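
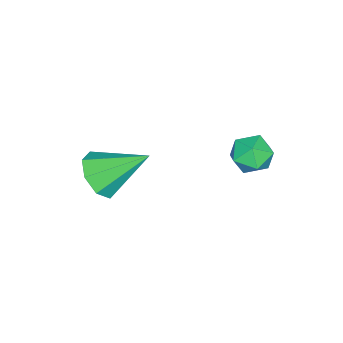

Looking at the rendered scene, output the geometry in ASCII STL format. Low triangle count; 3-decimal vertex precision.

solid 
facet normal 0.308 -0.741 -0.597
outer loop
vertex 3.615 -3.898 1.693
vertex 3.139 -4.547 2.252
vertex 2.909 -4.009 1.466
endloop
endfacet
facet normal 0.001 0.897 -0.442
outer loop
vertex 3.615 -3.898 1.693
vertex 2.909 -4.009 1.466
vertex 2.501 -3.013 3.488
endloop
endfacet
facet normal 0.307 -0.741 -0.597
outer loop
vertex 2.909 -4.009 1.466
vertex 3.139 -4.547 2.252
vertex 2.337 -4.434 1.699
endloop
endfacet
facet normal -0.644 0.627 -0.439
outer loop
vertex 2.909 -4.009 1.466
vertex 2.337 -4.434 1.699
vertex 2.501 -3.013 3.488
endloop
endfacet
facet normal 0.308 -0.740 -0.598
outer loop
vertex 2.337 -4.434 1.699
vertex 3.139 -4.547 2.252
vertex 2.235 -4.926 2.256
endloop
endfacet
facet normal -0.986 0.162 -0.038
outer loop
vertex 2.337 -4.434 1.699
vertex 2.235 -4.926 2.256
vertex 2.501 -3.013 3.488
endloop
endfacet
facet normal 0.308 -0.741 -0.596
outer loop
vertex 2.235 -4.926 2.256
vertex 3.139 -4.547 2.252
vertex 2.662 -5.195 2.811
endloop
endfacet
facet normal -0.822 -0.223 0.524
outer loop
vertex 2.235 -4.926 2.256
vertex 2.662 -5.195 2.811
vertex 2.501 -3.013 3.488
endloop
endfacet
facet normal 0.307 -0.741 -0.597
outer loop
vertex 2.662 -5.195 2.811
vertex 3.139 -4.547 2.252
vertex 3.368 -5.085 3.038
endloop
endfacet
facet normal -0.248 -0.304 0.920
outer loop
vertex 2.662 -5.195 2.811
vertex 3.368 -5.085 3.038
vertex 2.501 -3.013 3.488
endloop
endfacet
facet normal 0.308 -0.741 -0.597
outer loop
vertex 3.368 -5.085 3.038
vertex 3.139 -4.547 2.252
vertex 3.94 -4.659 2.805
endloop
endfacet
facet normal 0.398 -0.033 0.917
outer loop
vertex 3.368 -5.085 3.038
vertex 3.94 -4.659 2.805
vertex 2.501 -3.013 3.488
endloop
endfacet
facet normal 0.308 -0.741 -0.597
outer loop
vertex 3.94 -4.659 2.805
vertex 3.139 -4.547 2.252
vertex 4.042 -4.168 2.248
endloop
endfacet
facet normal 0.739 0.432 0.516
outer loop
vertex 3.94 -4.659 2.805
vertex 4.042 -4.168 2.248
vertex 2.501 -3.013 3.488
endloop
endfacet
facet normal 0.308 -0.740 -0.597
outer loop
vertex 4.042 -4.168 2.248
vertex 3.139 -4.547 2.252
vertex 3.615 -3.898 1.693
endloop
endfacet
facet normal 0.575 0.817 -0.045
outer loop
vertex 4.042 -4.168 2.248
vertex 3.615 -3.898 1.693
vertex 2.501 -3.013 3.488
endloop
endfacet
facet normal 0.236 0.962 -0.135
outer loop
vertex 0.219 0.243 2.291
vertex 0.131 0.382 3.127
vertex 0.887 0.152 2.811
endloop
endfacet
facet normal 0.558 0.551 -0.621
outer loop
vertex 0.219 0.243 2.291
vertex 0.887 0.152 2.811
vertex 0.752 -0.413 2.188
endloop
endfacet
facet normal 0.052 0.196 -0.979
outer loop
vertex 0.219 0.243 2.291
vertex 0.752 -0.413 2.188
vertex -0.089 -0.532 2.12
endloop
endfacet
facet normal -0.581 0.389 -0.715
outer loop
vertex 0.219 0.243 2.291
vertex -0.089 -0.532 2.12
vertex -0.473 -0.04 2.7
endloop
endfacet
facet normal -0.467 0.863 -0.193
outer loop
vertex 0.219 0.243 2.291
vertex -0.473 -0.04 2.7
vertex 0.131 0.382 3.127
endloop
endfacet
facet normal 0.959 0.073 -0.274
outer loop
vertex 0.752 -0.413 2.188
vertex 0.887 0.152 2.811
vertex 0.993 -0.68 2.96
endloop
endfacet
facet normal 0.439 0.739 0.512
outer loop
vertex 0.887 0.152 2.811
vertex 0.131 0.382 3.127
vertex 0.609 -0.188 3.54
endloop
endfacet
facet normal -0.700 0.578 0.419
outer loop
vertex 0.131 0.382 3.127
vertex -0.473 -0.04 2.7
vertex -0.232 -0.307 3.472
endloop
endfacet
facet normal -0.885 -0.189 -0.426
outer loop
vertex -0.473 -0.04 2.7
vertex -0.089 -0.532 2.12
vertex -0.367 -0.872 2.849
endloop
endfacet
facet normal 0.140 -0.501 -0.854
outer loop
vertex -0.089 -0.532 2.12
vertex 0.752 -0.413 2.188
vertex 0.389 -1.102 2.533
endloop
endfacet
facet normal 0.581 -0.389 0.715
outer loop
vertex 0.301 -0.963 3.369
vertex 0.993 -0.68 2.96
vertex 0.609 -0.188 3.54
endloop
endfacet
facet normal -0.052 -0.196 0.979
outer loop
vertex 0.301 -0.963 3.369
vertex 0.609 -0.188 3.54
vertex -0.232 -0.307 3.472
endloop
endfacet
facet normal -0.558 -0.551 0.621
outer loop
vertex 0.301 -0.963 3.369
vertex -0.232 -0.307 3.472
vertex -0.367 -0.872 2.849
endloop
endfacet
facet normal -0.236 -0.962 0.135
outer loop
vertex 0.301 -0.963 3.369
vertex -0.367 -0.872 2.849
vertex 0.389 -1.102 2.533
endloop
endfacet
facet normal 0.467 -0.863 0.193
outer loop
vertex 0.301 -0.963 3.369
vertex 0.389 -1.102 2.533
vertex 0.993 -0.68 2.96
endloop
endfacet
facet normal 0.885 0.189 0.426
outer loop
vertex 0.609 -0.188 3.54
vertex 0.993 -0.68 2.96
vertex 0.887 0.152 2.811
endloop
endfacet
facet normal -0.140 0.501 0.854
outer loop
vertex -0.232 -0.307 3.472
vertex 0.609 -0.188 3.54
vertex 0.131 0.382 3.127
endloop
endfacet
facet normal -0.959 -0.073 0.274
outer loop
vertex -0.367 -0.872 2.849
vertex -0.232 -0.307 3.472
vertex -0.473 -0.04 2.7
endloop
endfacet
facet normal -0.439 -0.739 -0.512
outer loop
vertex 0.389 -1.102 2.533
vertex -0.367 -0.872 2.849
vertex -0.089 -0.532 2.12
endloop
endfacet
facet normal 0.700 -0.578 -0.419
outer loop
vertex 0.993 -0.68 2.96
vertex 0.389 -1.102 2.533
vertex 0.752 -0.413 2.188
endloop
endfacet

endsolid


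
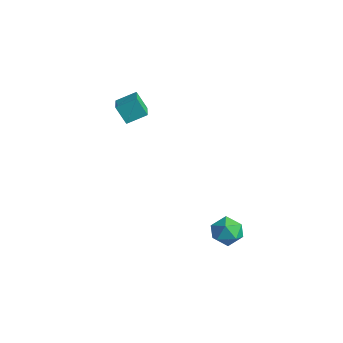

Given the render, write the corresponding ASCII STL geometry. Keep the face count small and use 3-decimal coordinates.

solid 
facet normal -0.499 -0.210 0.841
outer loop
vertex -2.312 -1.169 4.357
vertex -3.394 -0.426 3.9
vertex -2.726 -2.061 3.888
endloop
endfacet
facet normal 0.778 -0.534 0.329
outer loop
vertex -2.186 -1.834 2.98
vertex -2.312 -1.169 4.357
vertex -2.726 -2.061 3.888
endloop
endfacet
facet normal -0.500 -0.210 0.840
outer loop
vertex -2.726 -2.061 3.888
vertex -3.394 -0.426 3.9
vertex -3.808 -1.318 3.43
endloop
endfacet
facet normal -0.380 -0.819 -0.431
outer loop
vertex -3.808 -1.318 3.43
vertex -2.186 -1.834 2.98
vertex -2.726 -2.061 3.888
endloop
endfacet
facet normal 0.380 0.819 0.431
outer loop
vertex -2.312 -1.169 4.357
vertex -2.854 -0.199 2.992
vertex -3.394 -0.426 3.9
endloop
endfacet
facet normal 0.778 -0.535 0.329
outer loop
vertex -1.772 -0.942 3.45
vertex -2.312 -1.169 4.357
vertex -2.186 -1.834 2.98
endloop
endfacet
facet normal 0.380 0.819 0.431
outer loop
vertex -1.772 -0.942 3.45
vertex -2.854 -0.199 2.992
vertex -2.312 -1.169 4.357
endloop
endfacet
facet normal -0.778 0.535 -0.329
outer loop
vertex -3.394 -0.426 3.9
vertex -2.854 -0.199 2.992
vertex -3.808 -1.318 3.43
endloop
endfacet
facet normal -0.380 -0.818 -0.431
outer loop
vertex -3.268 -1.091 2.523
vertex -2.186 -1.834 2.98
vertex -3.808 -1.318 3.43
endloop
endfacet
facet normal -0.778 0.534 -0.330
outer loop
vertex -3.808 -1.318 3.43
vertex -2.854 -0.199 2.992
vertex -3.268 -1.091 2.523
endloop
endfacet
facet normal 0.500 0.211 -0.840
outer loop
vertex -3.268 -1.091 2.523
vertex -1.772 -0.942 3.45
vertex -2.186 -1.834 2.98
endloop
endfacet
facet normal 0.500 0.210 -0.840
outer loop
vertex -2.854 -0.199 2.992
vertex -1.772 -0.942 3.45
vertex -3.268 -1.091 2.523
endloop
endfacet
facet normal -0.748 0.566 0.346
outer loop
vertex 2.219 0.129 -2.159
vertex 2.648 0.244 -1.42
vertex 2.761 0.794 -2.075
endloop
endfacet
facet normal -0.699 0.616 -0.364
outer loop
vertex 2.219 0.129 -2.159
vertex 2.761 0.794 -2.075
vertex 2.744 0.341 -2.808
endloop
endfacet
facet normal -0.770 -0.040 -0.636
outer loop
vertex 2.219 0.129 -2.159
vertex 2.744 0.341 -2.808
vertex 2.621 -0.488 -2.607
endloop
endfacet
facet normal -0.864 -0.495 -0.094
outer loop
vertex 2.219 0.129 -2.159
vertex 2.621 -0.488 -2.607
vertex 2.562 -0.548 -1.749
endloop
endfacet
facet normal -0.850 -0.121 0.512
outer loop
vertex 2.219 0.129 -2.159
vertex 2.562 -0.548 -1.749
vertex 2.648 0.244 -1.42
endloop
endfacet
facet normal -0.044 0.850 -0.524
outer loop
vertex 2.744 0.341 -2.808
vertex 2.761 0.794 -2.075
vertex 3.498 0.588 -2.471
endloop
endfacet
facet normal -0.124 0.770 0.625
outer loop
vertex 2.761 0.794 -2.075
vertex 2.648 0.244 -1.42
vertex 3.439 0.528 -1.613
endloop
endfacet
facet normal -0.288 -0.340 0.895
outer loop
vertex 2.648 0.244 -1.42
vertex 2.562 -0.548 -1.749
vertex 3.316 -0.301 -1.412
endloop
endfacet
facet normal -0.312 -0.946 -0.088
outer loop
vertex 2.562 -0.548 -1.749
vertex 2.621 -0.488 -2.607
vertex 3.299 -0.754 -2.145
endloop
endfacet
facet normal -0.160 -0.210 -0.965
outer loop
vertex 2.621 -0.488 -2.607
vertex 2.744 0.341 -2.808
vertex 3.412 -0.204 -2.8
endloop
endfacet
facet normal 0.864 0.495 0.094
outer loop
vertex 3.841 -0.089 -2.061
vertex 3.498 0.588 -2.471
vertex 3.439 0.528 -1.613
endloop
endfacet
facet normal 0.770 0.040 0.636
outer loop
vertex 3.841 -0.089 -2.061
vertex 3.439 0.528 -1.613
vertex 3.316 -0.301 -1.412
endloop
endfacet
facet normal 0.699 -0.616 0.364
outer loop
vertex 3.841 -0.089 -2.061
vertex 3.316 -0.301 -1.412
vertex 3.299 -0.754 -2.145
endloop
endfacet
facet normal 0.748 -0.566 -0.346
outer loop
vertex 3.841 -0.089 -2.061
vertex 3.299 -0.754 -2.145
vertex 3.412 -0.204 -2.8
endloop
endfacet
facet normal 0.850 0.121 -0.512
outer loop
vertex 3.841 -0.089 -2.061
vertex 3.412 -0.204 -2.8
vertex 3.498 0.588 -2.471
endloop
endfacet
facet normal 0.312 0.946 0.088
outer loop
vertex 3.439 0.528 -1.613
vertex 3.498 0.588 -2.471
vertex 2.761 0.794 -2.075
endloop
endfacet
facet normal 0.160 0.210 0.965
outer loop
vertex 3.316 -0.301 -1.412
vertex 3.439 0.528 -1.613
vertex 2.648 0.244 -1.42
endloop
endfacet
facet normal 0.044 -0.850 0.524
outer loop
vertex 3.299 -0.754 -2.145
vertex 3.316 -0.301 -1.412
vertex 2.562 -0.548 -1.749
endloop
endfacet
facet normal 0.124 -0.770 -0.625
outer loop
vertex 3.412 -0.204 -2.8
vertex 3.299 -0.754 -2.145
vertex 2.621 -0.488 -2.607
endloop
endfacet
facet normal 0.288 0.340 -0.895
outer loop
vertex 3.498 0.588 -2.471
vertex 3.412 -0.204 -2.8
vertex 2.744 0.341 -2.808
endloop
endfacet

endsolid


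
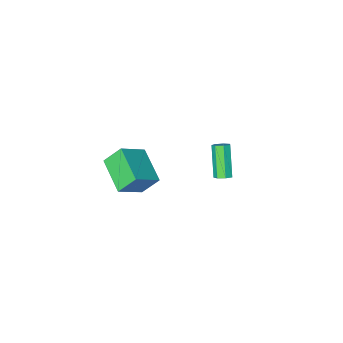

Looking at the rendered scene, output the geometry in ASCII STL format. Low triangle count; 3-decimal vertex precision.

solid 
facet normal 0.272 0.570 -0.775
outer loop
vertex -2.701 -2.236 -1.796
vertex -3.164 -2.358 -2.048
vertex -3.061 -1.949 -1.711
endloop
endfacet
facet normal 0.579 0.546 0.606
outer loop
vertex -2.701 -2.236 -1.796
vertex -3.061 -1.949 -1.711
vertex -3.274 -3.441 -0.161
endloop
endfacet
facet normal 0.581 0.545 0.605
outer loop
vertex -3.274 -3.441 -0.161
vertex -3.061 -1.949 -1.711
vertex -3.634 -3.153 -0.075
endloop
endfacet
facet normal -0.272 -0.571 0.775
outer loop
vertex -3.274 -3.441 -0.161
vertex -3.634 -3.153 -0.075
vertex -3.736 -3.562 -0.412
endloop
endfacet
facet normal 0.272 0.570 -0.775
outer loop
vertex -3.061 -1.949 -1.711
vertex -3.164 -2.358 -2.048
vertex -3.498 -1.969 -1.879
endloop
endfacet
facet normal -0.238 0.820 0.520
outer loop
vertex -3.061 -1.949 -1.711
vertex -3.498 -1.969 -1.879
vertex -3.634 -3.153 -0.075
endloop
endfacet
facet normal -0.238 0.820 0.520
outer loop
vertex -3.634 -3.153 -0.075
vertex -3.498 -1.969 -1.879
vertex -4.071 -3.173 -0.243
endloop
endfacet
facet normal -0.272 -0.571 0.775
outer loop
vertex -3.634 -3.153 -0.075
vertex -4.071 -3.173 -0.243
vertex -3.736 -3.562 -0.412
endloop
endfacet
facet normal 0.272 0.570 -0.775
outer loop
vertex -3.498 -1.969 -1.879
vertex -3.164 -2.358 -2.048
vertex -3.683 -2.282 -2.174
endloop
endfacet
facet normal -0.878 0.477 0.044
outer loop
vertex -3.498 -1.969 -1.879
vertex -3.683 -2.282 -2.174
vertex -4.071 -3.173 -0.243
endloop
endfacet
facet normal -0.878 0.477 0.044
outer loop
vertex -4.071 -3.173 -0.243
vertex -3.683 -2.282 -2.174
vertex -4.256 -3.486 -0.539
endloop
endfacet
facet normal -0.273 -0.571 0.774
outer loop
vertex -4.071 -3.173 -0.243
vertex -4.256 -3.486 -0.539
vertex -3.736 -3.562 -0.412
endloop
endfacet
facet normal 0.272 0.570 -0.775
outer loop
vertex -3.683 -2.282 -2.174
vertex -3.164 -2.358 -2.048
vertex -3.477 -2.652 -2.374
endloop
endfacet
facet normal -0.856 -0.225 -0.466
outer loop
vertex -3.683 -2.282 -2.174
vertex -3.477 -2.652 -2.374
vertex -4.256 -3.486 -0.539
endloop
endfacet
facet normal -0.856 -0.224 -0.465
outer loop
vertex -4.256 -3.486 -0.539
vertex -3.477 -2.652 -2.374
vertex -4.05 -3.857 -0.739
endloop
endfacet
facet normal -0.273 -0.569 0.776
outer loop
vertex -4.256 -3.486 -0.539
vertex -4.05 -3.857 -0.739
vertex -3.736 -3.562 -0.412
endloop
endfacet
facet normal 0.271 0.571 -0.775
outer loop
vertex -3.477 -2.652 -2.374
vertex -3.164 -2.358 -2.048
vertex -3.035 -2.801 -2.329
endloop
endfacet
facet normal -0.192 -0.757 -0.625
outer loop
vertex -3.477 -2.652 -2.374
vertex -3.035 -2.801 -2.329
vertex -4.05 -3.857 -0.739
endloop
endfacet
facet normal -0.189 -0.758 -0.624
outer loop
vertex -4.05 -3.857 -0.739
vertex -3.035 -2.801 -2.329
vertex -3.608 -4.005 -0.693
endloop
endfacet
facet normal -0.272 -0.570 0.775
outer loop
vertex -4.05 -3.857 -0.739
vertex -3.608 -4.005 -0.693
vertex -3.736 -3.562 -0.412
endloop
endfacet
facet normal 0.271 0.571 -0.775
outer loop
vertex -3.035 -2.801 -2.329
vertex -3.164 -2.358 -2.048
vertex -2.69 -2.616 -2.072
endloop
endfacet
facet normal 0.619 -0.720 -0.313
outer loop
vertex -3.035 -2.801 -2.329
vertex -2.69 -2.616 -2.072
vertex -3.608 -4.005 -0.693
endloop
endfacet
facet normal 0.618 -0.720 -0.314
outer loop
vertex -3.608 -4.005 -0.693
vertex -2.69 -2.616 -2.072
vertex -3.262 -3.82 -0.436
endloop
endfacet
facet normal -0.271 -0.570 0.775
outer loop
vertex -3.608 -4.005 -0.693
vertex -3.262 -3.82 -0.436
vertex -3.736 -3.562 -0.412
endloop
endfacet
facet normal 0.271 0.571 -0.775
outer loop
vertex -2.69 -2.616 -2.072
vertex -3.164 -2.358 -2.048
vertex -2.701 -2.236 -1.796
endloop
endfacet
facet normal 0.962 -0.141 0.233
outer loop
vertex -2.69 -2.616 -2.072
vertex -2.701 -2.236 -1.796
vertex -3.262 -3.82 -0.436
endloop
endfacet
facet normal 0.962 -0.140 0.234
outer loop
vertex -3.262 -3.82 -0.436
vertex -2.701 -2.236 -1.796
vertex -3.274 -3.441 -0.161
endloop
endfacet
facet normal -0.271 -0.571 0.775
outer loop
vertex -3.262 -3.82 -0.436
vertex -3.274 -3.441 -0.161
vertex -3.736 -3.562 -0.412
endloop
endfacet
facet normal -0.561 0.327 0.760
outer loop
vertex 3.643 -1.463 5.047
vertex 3.901 0.56 4.366
vertex 2.168 -1.619 4.026
endloop
endfacet
facet normal -0.120 -0.941 0.316
outer loop
vertex 2.959 -2.08 2.954
vertex 3.643 -1.463 5.047
vertex 2.168 -1.619 4.026
endloop
endfacet
facet normal -0.561 0.327 0.761
outer loop
vertex 2.168 -1.619 4.026
vertex 3.901 0.56 4.366
vertex 2.426 0.404 3.346
endloop
endfacet
facet normal -0.819 -0.086 -0.567
outer loop
vertex 2.426 0.404 3.346
vertex 2.959 -2.08 2.954
vertex 2.168 -1.619 4.026
endloop
endfacet
facet normal 0.819 0.086 0.567
outer loop
vertex 3.643 -1.463 5.047
vertex 4.692 0.099 3.294
vertex 3.901 0.56 4.366
endloop
endfacet
facet normal -0.119 -0.941 0.316
outer loop
vertex 4.434 -1.924 3.974
vertex 3.643 -1.463 5.047
vertex 2.959 -2.08 2.954
endloop
endfacet
facet normal 0.819 0.086 0.567
outer loop
vertex 4.434 -1.924 3.974
vertex 4.692 0.099 3.294
vertex 3.643 -1.463 5.047
endloop
endfacet
facet normal 0.119 0.941 -0.317
outer loop
vertex 3.901 0.56 4.366
vertex 4.692 0.099 3.294
vertex 2.426 0.404 3.346
endloop
endfacet
facet normal -0.819 -0.086 -0.567
outer loop
vertex 3.217 -0.057 2.273
vertex 2.959 -2.08 2.954
vertex 2.426 0.404 3.346
endloop
endfacet
facet normal 0.119 0.941 -0.316
outer loop
vertex 2.426 0.404 3.346
vertex 4.692 0.099 3.294
vertex 3.217 -0.057 2.273
endloop
endfacet
facet normal 0.561 -0.328 -0.761
outer loop
vertex 3.217 -0.057 2.273
vertex 4.434 -1.924 3.974
vertex 2.959 -2.08 2.954
endloop
endfacet
facet normal 0.561 -0.327 -0.760
outer loop
vertex 4.692 0.099 3.294
vertex 4.434 -1.924 3.974
vertex 3.217 -0.057 2.273
endloop
endfacet

endsolid


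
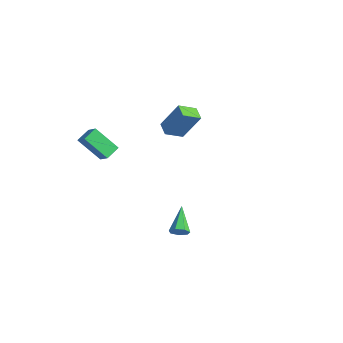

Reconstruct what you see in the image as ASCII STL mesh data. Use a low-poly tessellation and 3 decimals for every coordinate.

solid 
facet normal 0.651 -0.527 -0.547
outer loop
vertex 4.344 -2.375 -3.444
vertex 3.957 -2.438 -3.844
vertex 4.336 -2.03 -3.786
endloop
endfacet
facet normal 0.546 0.596 0.588
outer loop
vertex 4.344 -2.375 -3.444
vertex 4.336 -2.03 -3.786
vertex 2.823 -1.522 -2.896
endloop
endfacet
facet normal 0.651 -0.528 -0.545
outer loop
vertex 4.336 -2.03 -3.786
vertex 3.957 -2.438 -3.844
vertex 4.043 -1.993 -4.172
endloop
endfacet
facet normal 0.260 0.960 -0.106
outer loop
vertex 4.336 -2.03 -3.786
vertex 4.043 -1.993 -4.172
vertex 2.823 -1.522 -2.896
endloop
endfacet
facet normal 0.652 -0.527 -0.544
outer loop
vertex 4.043 -1.993 -4.172
vertex 3.957 -2.438 -3.844
vertex 3.686 -2.291 -4.311
endloop
endfacet
facet normal -0.358 0.711 -0.605
outer loop
vertex 4.043 -1.993 -4.172
vertex 3.686 -2.291 -4.311
vertex 2.823 -1.522 -2.896
endloop
endfacet
facet normal 0.653 -0.527 -0.545
outer loop
vertex 3.686 -2.291 -4.311
vertex 3.957 -2.438 -3.844
vertex 3.533 -2.7 -4.099
endloop
endfacet
facet normal -0.844 0.038 -0.535
outer loop
vertex 3.686 -2.291 -4.311
vertex 3.533 -2.7 -4.099
vertex 2.823 -1.522 -2.896
endloop
endfacet
facet normal 0.653 -0.527 -0.545
outer loop
vertex 3.533 -2.7 -4.099
vertex 3.957 -2.438 -3.844
vertex 3.699 -2.912 -3.695
endloop
endfacet
facet normal -0.831 -0.553 0.051
outer loop
vertex 3.533 -2.7 -4.099
vertex 3.699 -2.912 -3.695
vertex 2.823 -1.522 -2.896
endloop
endfacet
facet normal 0.652 -0.526 -0.546
outer loop
vertex 3.699 -2.912 -3.695
vertex 3.957 -2.438 -3.844
vertex 4.06 -2.768 -3.403
endloop
endfacet
facet normal -0.330 -0.618 0.713
outer loop
vertex 3.699 -2.912 -3.695
vertex 4.06 -2.768 -3.403
vertex 2.823 -1.522 -2.896
endloop
endfacet
facet normal 0.651 -0.527 -0.546
outer loop
vertex 4.06 -2.768 -3.403
vertex 3.957 -2.438 -3.844
vertex 4.344 -2.375 -3.444
endloop
endfacet
facet normal 0.284 -0.106 0.953
outer loop
vertex 4.06 -2.768 -3.403
vertex 4.344 -2.375 -3.444
vertex 2.823 -1.522 -2.896
endloop
endfacet
facet normal -0.814 0.012 -0.581
outer loop
vertex -4.352 -3.44 -1.122
vertex -4.599 -2.586 -0.759
vertex -3.398 -2.603 -2.441
endloop
endfacet
facet normal 0.257 -0.889 -0.378
outer loop
vertex -2.641 -2.614 -1.901
vertex -4.352 -3.44 -1.122
vertex -3.398 -2.603 -2.441
endloop
endfacet
facet normal -0.814 0.012 -0.581
outer loop
vertex -3.398 -2.603 -2.441
vertex -4.599 -2.586 -0.759
vertex -3.645 -1.75 -2.078
endloop
endfacet
facet normal 0.521 0.458 -0.721
outer loop
vertex -3.645 -1.75 -2.078
vertex -2.641 -2.614 -1.901
vertex -3.398 -2.603 -2.441
endloop
endfacet
facet normal -0.521 -0.457 0.721
outer loop
vertex -4.352 -3.44 -1.122
vertex -3.842 -2.597 -0.219
vertex -4.599 -2.586 -0.759
endloop
endfacet
facet normal 0.258 -0.889 -0.377
outer loop
vertex -3.595 -3.45 -0.582
vertex -4.352 -3.44 -1.122
vertex -2.641 -2.614 -1.901
endloop
endfacet
facet normal -0.520 -0.458 0.721
outer loop
vertex -3.595 -3.45 -0.582
vertex -3.842 -2.597 -0.219
vertex -4.352 -3.44 -1.122
endloop
endfacet
facet normal -0.257 0.889 0.378
outer loop
vertex -4.599 -2.586 -0.759
vertex -3.842 -2.597 -0.219
vertex -3.645 -1.75 -2.078
endloop
endfacet
facet normal 0.521 0.457 -0.721
outer loop
vertex -2.888 -1.76 -1.538
vertex -2.641 -2.614 -1.901
vertex -3.645 -1.75 -2.078
endloop
endfacet
facet normal -0.258 0.889 0.378
outer loop
vertex -3.645 -1.75 -2.078
vertex -3.842 -2.597 -0.219
vertex -2.888 -1.76 -1.538
endloop
endfacet
facet normal 0.814 -0.012 0.581
outer loop
vertex -2.888 -1.76 -1.538
vertex -3.595 -3.45 -0.582
vertex -2.641 -2.614 -1.901
endloop
endfacet
facet normal 0.814 -0.012 0.581
outer loop
vertex -3.842 -2.597 -0.219
vertex -3.595 -3.45 -0.582
vertex -2.888 -1.76 -1.538
endloop
endfacet
facet normal -0.372 -0.364 -0.854
outer loop
vertex -4.296 1.883 -1.787
vertex -4.124 2.965 -2.324
vertex -3.461 1.625 -2.041
endloop
endfacet
facet normal -0.140 -0.887 0.439
outer loop
vertex -2.736 2.335 -0.376
vertex -4.296 1.883 -1.787
vertex -3.461 1.625 -2.041
endloop
endfacet
facet normal -0.373 -0.365 -0.853
outer loop
vertex -3.461 1.625 -2.041
vertex -4.124 2.965 -2.324
vertex -3.29 2.707 -2.578
endloop
endfacet
facet normal 0.918 -0.283 -0.279
outer loop
vertex -3.29 2.707 -2.578
vertex -2.736 2.335 -0.376
vertex -3.461 1.625 -2.041
endloop
endfacet
facet normal -0.918 0.284 0.278
outer loop
vertex -4.296 1.883 -1.787
vertex -3.399 3.675 -0.659
vertex -4.124 2.965 -2.324
endloop
endfacet
facet normal -0.141 -0.887 0.440
outer loop
vertex -3.57 2.593 -0.122
vertex -4.296 1.883 -1.787
vertex -2.736 2.335 -0.376
endloop
endfacet
facet normal -0.917 0.284 0.279
outer loop
vertex -3.57 2.593 -0.122
vertex -3.399 3.675 -0.659
vertex -4.296 1.883 -1.787
endloop
endfacet
facet normal 0.141 0.887 -0.440
outer loop
vertex -4.124 2.965 -2.324
vertex -3.399 3.675 -0.659
vertex -3.29 2.707 -2.578
endloop
endfacet
facet normal 0.917 -0.284 -0.279
outer loop
vertex -2.564 3.417 -0.913
vertex -2.736 2.335 -0.376
vertex -3.29 2.707 -2.578
endloop
endfacet
facet normal 0.140 0.887 -0.440
outer loop
vertex -3.29 2.707 -2.578
vertex -3.399 3.675 -0.659
vertex -2.564 3.417 -0.913
endloop
endfacet
facet normal 0.373 0.364 0.853
outer loop
vertex -2.564 3.417 -0.913
vertex -3.57 2.593 -0.122
vertex -2.736 2.335 -0.376
endloop
endfacet
facet normal 0.372 0.365 0.853
outer loop
vertex -3.399 3.675 -0.659
vertex -3.57 2.593 -0.122
vertex -2.564 3.417 -0.913
endloop
endfacet

endsolid


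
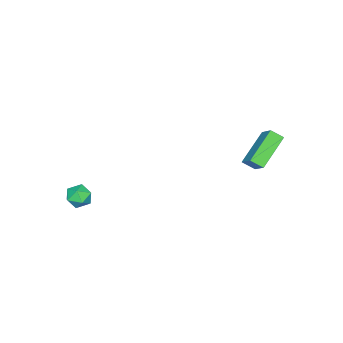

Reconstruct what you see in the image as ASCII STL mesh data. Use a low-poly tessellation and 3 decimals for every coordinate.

solid 
facet normal -0.186 0.346 0.919
outer loop
vertex 3.183 -2.862 0.904
vertex 2.964 -3.564 1.124
vertex 3.699 -3.352 1.193
endloop
endfacet
facet normal 0.339 0.717 0.610
outer loop
vertex 3.183 -2.862 0.904
vertex 3.699 -3.352 1.193
vertex 3.879 -2.92 0.585
endloop
endfacet
facet normal 0.086 0.996 0.006
outer loop
vertex 3.183 -2.862 0.904
vertex 3.879 -2.92 0.585
vertex 3.256 -2.864 0.14
endloop
endfacet
facet normal -0.598 0.799 -0.059
outer loop
vertex 3.183 -2.862 0.904
vertex 3.256 -2.864 0.14
vertex 2.69 -3.263 0.473
endloop
endfacet
facet normal -0.766 0.397 0.506
outer loop
vertex 3.183 -2.862 0.904
vertex 2.69 -3.263 0.473
vertex 2.964 -3.564 1.124
endloop
endfacet
facet normal 0.860 0.259 0.439
outer loop
vertex 3.879 -2.92 0.585
vertex 3.699 -3.352 1.193
vertex 4.09 -3.657 0.607
endloop
endfacet
facet normal 0.010 -0.340 0.940
outer loop
vertex 3.699 -3.352 1.193
vertex 2.964 -3.564 1.124
vertex 3.524 -4.056 0.94
endloop
endfacet
facet normal -0.927 -0.257 0.271
outer loop
vertex 2.964 -3.564 1.124
vertex 2.69 -3.263 0.473
vertex 2.901 -4.0 0.495
endloop
endfacet
facet normal -0.656 0.394 -0.643
outer loop
vertex 2.69 -3.263 0.473
vertex 3.256 -2.864 0.14
vertex 3.081 -3.568 -0.113
endloop
endfacet
facet normal 0.449 0.713 -0.539
outer loop
vertex 3.256 -2.864 0.14
vertex 3.879 -2.92 0.585
vertex 3.816 -3.356 -0.044
endloop
endfacet
facet normal 0.598 -0.799 0.059
outer loop
vertex 3.597 -4.058 0.176
vertex 4.09 -3.657 0.607
vertex 3.524 -4.056 0.94
endloop
endfacet
facet normal -0.086 -0.996 -0.006
outer loop
vertex 3.597 -4.058 0.176
vertex 3.524 -4.056 0.94
vertex 2.901 -4.0 0.495
endloop
endfacet
facet normal -0.339 -0.717 -0.610
outer loop
vertex 3.597 -4.058 0.176
vertex 2.901 -4.0 0.495
vertex 3.081 -3.568 -0.113
endloop
endfacet
facet normal 0.186 -0.346 -0.919
outer loop
vertex 3.597 -4.058 0.176
vertex 3.081 -3.568 -0.113
vertex 3.816 -3.356 -0.044
endloop
endfacet
facet normal 0.766 -0.397 -0.506
outer loop
vertex 3.597 -4.058 0.176
vertex 3.816 -3.356 -0.044
vertex 4.09 -3.657 0.607
endloop
endfacet
facet normal 0.656 -0.394 0.643
outer loop
vertex 3.524 -4.056 0.94
vertex 4.09 -3.657 0.607
vertex 3.699 -3.352 1.193
endloop
endfacet
facet normal -0.449 -0.713 0.539
outer loop
vertex 2.901 -4.0 0.495
vertex 3.524 -4.056 0.94
vertex 2.964 -3.564 1.124
endloop
endfacet
facet normal -0.860 -0.259 -0.439
outer loop
vertex 3.081 -3.568 -0.113
vertex 2.901 -4.0 0.495
vertex 2.69 -3.263 0.473
endloop
endfacet
facet normal -0.010 0.340 -0.940
outer loop
vertex 3.816 -3.356 -0.044
vertex 3.081 -3.568 -0.113
vertex 3.256 -2.864 0.14
endloop
endfacet
facet normal 0.927 0.257 -0.271
outer loop
vertex 4.09 -3.657 0.607
vertex 3.816 -3.356 -0.044
vertex 3.879 -2.92 0.585
endloop
endfacet
facet normal -0.836 0.051 0.546
outer loop
vertex -4.015 2.707 3.143
vertex -3.431 3.513 3.963
vertex -4.265 3.338 2.701
endloop
endfacet
facet normal -0.453 -0.625 -0.636
outer loop
vertex -2.449 3.227 1.517
vertex -4.015 2.707 3.143
vertex -4.265 3.338 2.701
endloop
endfacet
facet normal -0.836 0.051 0.546
outer loop
vertex -4.265 3.338 2.701
vertex -3.431 3.513 3.963
vertex -3.681 4.144 3.521
endloop
endfacet
facet normal -0.308 0.779 -0.546
outer loop
vertex -3.681 4.144 3.521
vertex -2.449 3.227 1.517
vertex -4.265 3.338 2.701
endloop
endfacet
facet normal 0.308 -0.779 0.546
outer loop
vertex -4.015 2.707 3.143
vertex -1.615 3.402 2.779
vertex -3.431 3.513 3.963
endloop
endfacet
facet normal -0.453 -0.625 -0.636
outer loop
vertex -2.199 2.596 1.959
vertex -4.015 2.707 3.143
vertex -2.449 3.227 1.517
endloop
endfacet
facet normal 0.308 -0.779 0.546
outer loop
vertex -2.199 2.596 1.959
vertex -1.615 3.402 2.779
vertex -4.015 2.707 3.143
endloop
endfacet
facet normal 0.453 0.625 0.636
outer loop
vertex -3.431 3.513 3.963
vertex -1.615 3.402 2.779
vertex -3.681 4.144 3.521
endloop
endfacet
facet normal -0.308 0.779 -0.546
outer loop
vertex -1.865 4.033 2.337
vertex -2.449 3.227 1.517
vertex -3.681 4.144 3.521
endloop
endfacet
facet normal 0.453 0.625 0.636
outer loop
vertex -3.681 4.144 3.521
vertex -1.615 3.402 2.779
vertex -1.865 4.033 2.337
endloop
endfacet
facet normal 0.836 -0.051 -0.546
outer loop
vertex -1.865 4.033 2.337
vertex -2.199 2.596 1.959
vertex -2.449 3.227 1.517
endloop
endfacet
facet normal 0.836 -0.051 -0.546
outer loop
vertex -1.615 3.402 2.779
vertex -2.199 2.596 1.959
vertex -1.865 4.033 2.337
endloop
endfacet

endsolid


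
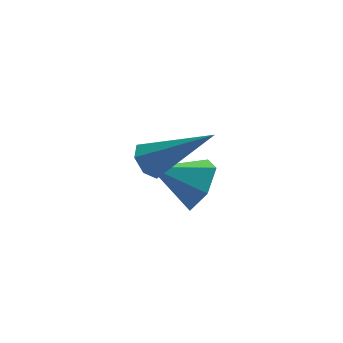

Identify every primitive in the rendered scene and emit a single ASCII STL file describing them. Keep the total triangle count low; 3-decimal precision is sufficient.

solid 
facet normal -0.650 0.436 -0.622
outer loop
vertex -3.519 -2.474 -1.89
vertex -3.834 -2.4 -1.509
vertex -3.472 -2.099 -1.676
endloop
endfacet
facet normal 0.886 0.141 -0.442
outer loop
vertex -3.519 -2.474 -1.89
vertex -3.472 -2.099 -1.676
vertex -2.646 -3.2 -0.371
endloop
endfacet
facet normal -0.650 0.437 -0.622
outer loop
vertex -3.472 -2.099 -1.676
vertex -3.834 -2.4 -1.509
vertex -3.697 -1.951 -1.337
endloop
endfacet
facet normal 0.694 0.703 0.154
outer loop
vertex -3.472 -2.099 -1.676
vertex -3.697 -1.951 -1.337
vertex -2.646 -3.2 -0.371
endloop
endfacet
facet normal -0.649 0.437 -0.622
outer loop
vertex -3.697 -1.951 -1.337
vertex -3.834 -2.4 -1.509
vertex -4.026 -2.141 -1.127
endloop
endfacet
facet normal 0.096 0.658 0.747
outer loop
vertex -3.697 -1.951 -1.337
vertex -4.026 -2.141 -1.127
vertex -2.646 -3.2 -0.371
endloop
endfacet
facet normal -0.648 0.438 -0.623
outer loop
vertex -4.026 -2.141 -1.127
vertex -3.834 -2.4 -1.509
vertex -4.211 -2.526 -1.205
endloop
endfacet
facet normal -0.457 0.039 0.889
outer loop
vertex -4.026 -2.141 -1.127
vertex -4.211 -2.526 -1.205
vertex -2.646 -3.2 -0.371
endloop
endfacet
facet normal -0.648 0.438 -0.623
outer loop
vertex -4.211 -2.526 -1.205
vertex -3.834 -2.4 -1.509
vertex -4.111 -2.816 -1.513
endloop
endfacet
facet normal -0.549 -0.690 0.472
outer loop
vertex -4.211 -2.526 -1.205
vertex -4.111 -2.816 -1.513
vertex -2.646 -3.2 -0.371
endloop
endfacet
facet normal -0.648 0.437 -0.623
outer loop
vertex -4.111 -2.816 -1.513
vertex -3.834 -2.4 -1.509
vertex -3.803 -2.793 -1.817
endloop
endfacet
facet normal -0.111 -0.976 -0.186
outer loop
vertex -4.111 -2.816 -1.513
vertex -3.803 -2.793 -1.817
vertex -2.646 -3.2 -0.371
endloop
endfacet
facet normal -0.650 0.436 -0.622
outer loop
vertex -3.803 -2.793 -1.817
vertex -3.834 -2.4 -1.509
vertex -3.519 -2.474 -1.89
endloop
endfacet
facet normal 0.529 -0.607 -0.594
outer loop
vertex -3.803 -2.793 -1.817
vertex -3.519 -2.474 -1.89
vertex -2.646 -3.2 -0.371
endloop
endfacet
facet normal 0.816 -0.274 -0.510
outer loop
vertex -2.034 -1.782 -2.755
vertex -2.378 -1.595 -3.406
vertex -1.969 -1.077 -3.03
endloop
endfacet
facet normal 0.136 0.349 0.927
outer loop
vertex -2.034 -1.782 -2.755
vertex -1.969 -1.077 -3.03
vertex -3.422 -1.245 -2.754
endloop
endfacet
facet normal 0.815 -0.274 -0.510
outer loop
vertex -1.969 -1.077 -3.03
vertex -2.378 -1.595 -3.406
vertex -2.313 -0.889 -3.681
endloop
endfacet
facet normal -0.053 0.952 0.303
outer loop
vertex -1.969 -1.077 -3.03
vertex -2.313 -0.889 -3.681
vertex -3.422 -1.245 -2.754
endloop
endfacet
facet normal 0.816 -0.274 -0.510
outer loop
vertex -2.313 -0.889 -3.681
vertex -2.378 -1.595 -3.406
vertex -2.722 -1.408 -4.057
endloop
endfacet
facet normal -0.562 0.728 -0.393
outer loop
vertex -2.313 -0.889 -3.681
vertex -2.722 -1.408 -4.057
vertex -3.422 -1.245 -2.754
endloop
endfacet
facet normal 0.816 -0.273 -0.510
outer loop
vertex -2.722 -1.408 -4.057
vertex -2.378 -1.595 -3.406
vertex -2.787 -2.113 -3.783
endloop
endfacet
facet normal -0.882 -0.098 -0.461
outer loop
vertex -2.722 -1.408 -4.057
vertex -2.787 -2.113 -3.783
vertex -3.422 -1.245 -2.754
endloop
endfacet
facet normal 0.816 -0.274 -0.509
outer loop
vertex -2.787 -2.113 -3.783
vertex -2.378 -1.595 -3.406
vertex -2.443 -2.301 -3.131
endloop
endfacet
facet normal -0.694 -0.701 0.164
outer loop
vertex -2.787 -2.113 -3.783
vertex -2.443 -2.301 -3.131
vertex -3.422 -1.245 -2.754
endloop
endfacet
facet normal 0.816 -0.274 -0.510
outer loop
vertex -2.443 -2.301 -3.131
vertex -2.378 -1.595 -3.406
vertex -2.034 -1.782 -2.755
endloop
endfacet
facet normal -0.184 -0.477 0.859
outer loop
vertex -2.443 -2.301 -3.131
vertex -2.034 -1.782 -2.755
vertex -3.422 -1.245 -2.754
endloop
endfacet

endsolid


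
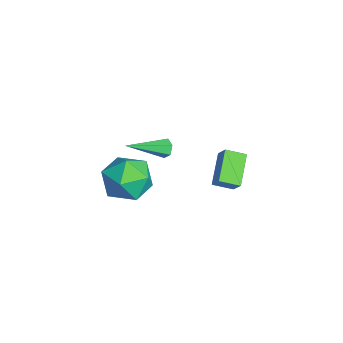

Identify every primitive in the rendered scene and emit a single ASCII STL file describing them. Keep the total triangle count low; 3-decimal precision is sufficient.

solid 
facet normal -0.586 -0.186 -0.789
outer loop
vertex -2.352 1.438 -0.676
vertex -2.165 2.404 -1.043
vertex -0.961 0.83 -1.566
endloop
endfacet
facet normal -0.178 -0.920 0.349
outer loop
vertex -0.375 1.016 -0.777
vertex -2.352 1.438 -0.676
vertex -0.961 0.83 -1.566
endloop
endfacet
facet normal -0.586 -0.186 -0.789
outer loop
vertex -0.961 0.83 -1.566
vertex -2.165 2.404 -1.043
vertex -0.774 1.796 -1.933
endloop
endfacet
facet normal 0.791 -0.345 -0.506
outer loop
vertex -0.774 1.796 -1.933
vertex -0.375 1.016 -0.777
vertex -0.961 0.83 -1.566
endloop
endfacet
facet normal -0.791 0.345 0.506
outer loop
vertex -2.352 1.438 -0.676
vertex -1.579 2.59 -0.254
vertex -2.165 2.404 -1.043
endloop
endfacet
facet normal -0.178 -0.920 0.349
outer loop
vertex -1.766 1.624 0.113
vertex -2.352 1.438 -0.676
vertex -0.375 1.016 -0.777
endloop
endfacet
facet normal -0.791 0.345 0.506
outer loop
vertex -1.766 1.624 0.113
vertex -1.579 2.59 -0.254
vertex -2.352 1.438 -0.676
endloop
endfacet
facet normal 0.178 0.920 -0.349
outer loop
vertex -2.165 2.404 -1.043
vertex -1.579 2.59 -0.254
vertex -0.774 1.796 -1.933
endloop
endfacet
facet normal 0.791 -0.345 -0.506
outer loop
vertex -0.188 1.982 -1.144
vertex -0.375 1.016 -0.777
vertex -0.774 1.796 -1.933
endloop
endfacet
facet normal 0.178 0.920 -0.349
outer loop
vertex -0.774 1.796 -1.933
vertex -1.579 2.59 -0.254
vertex -0.188 1.982 -1.144
endloop
endfacet
facet normal 0.586 0.186 0.789
outer loop
vertex -0.188 1.982 -1.144
vertex -1.766 1.624 0.113
vertex -0.375 1.016 -0.777
endloop
endfacet
facet normal 0.586 0.186 0.789
outer loop
vertex -1.579 2.59 -0.254
vertex -1.766 1.624 0.113
vertex -0.188 1.982 -1.144
endloop
endfacet
facet normal 0.563 0.108 0.820
outer loop
vertex 3.39 -2.921 3.875
vertex 2.629 -3.693 4.499
vertex 3.616 -4.151 3.882
endloop
endfacet
facet normal 0.957 0.177 0.230
outer loop
vertex 3.39 -2.921 3.875
vertex 3.616 -4.151 3.882
vertex 3.749 -3.496 2.824
endloop
endfacet
facet normal 0.684 0.712 -0.156
outer loop
vertex 3.39 -2.921 3.875
vertex 3.749 -3.496 2.824
vertex 2.843 -2.634 2.787
endloop
endfacet
facet normal 0.122 0.973 0.195
outer loop
vertex 3.39 -2.921 3.875
vertex 2.843 -2.634 2.787
vertex 2.151 -2.755 3.823
endloop
endfacet
facet normal 0.047 0.600 0.799
outer loop
vertex 3.39 -2.921 3.875
vertex 2.151 -2.755 3.823
vertex 2.629 -3.693 4.499
endloop
endfacet
facet normal 0.893 -0.424 -0.150
outer loop
vertex 3.749 -3.496 2.824
vertex 3.616 -4.151 3.882
vertex 3.209 -4.625 2.797
endloop
endfacet
facet normal 0.254 -0.536 0.805
outer loop
vertex 3.616 -4.151 3.882
vertex 2.629 -3.693 4.499
vertex 2.517 -4.746 3.833
endloop
endfacet
facet normal -0.581 0.260 0.771
outer loop
vertex 2.629 -3.693 4.499
vertex 2.151 -2.755 3.823
vertex 1.611 -3.884 3.796
endloop
endfacet
facet normal -0.459 0.864 -0.206
outer loop
vertex 2.151 -2.755 3.823
vertex 2.843 -2.634 2.787
vertex 1.744 -3.229 2.738
endloop
endfacet
facet normal 0.452 0.442 -0.775
outer loop
vertex 2.843 -2.634 2.787
vertex 3.749 -3.496 2.824
vertex 2.731 -3.687 2.121
endloop
endfacet
facet normal -0.122 -0.973 -0.195
outer loop
vertex 1.97 -4.459 2.745
vertex 3.209 -4.625 2.797
vertex 2.517 -4.746 3.833
endloop
endfacet
facet normal -0.684 -0.712 0.156
outer loop
vertex 1.97 -4.459 2.745
vertex 2.517 -4.746 3.833
vertex 1.611 -3.884 3.796
endloop
endfacet
facet normal -0.957 -0.177 -0.230
outer loop
vertex 1.97 -4.459 2.745
vertex 1.611 -3.884 3.796
vertex 1.744 -3.229 2.738
endloop
endfacet
facet normal -0.563 -0.108 -0.820
outer loop
vertex 1.97 -4.459 2.745
vertex 1.744 -3.229 2.738
vertex 2.731 -3.687 2.121
endloop
endfacet
facet normal -0.047 -0.600 -0.799
outer loop
vertex 1.97 -4.459 2.745
vertex 2.731 -3.687 2.121
vertex 3.209 -4.625 2.797
endloop
endfacet
facet normal 0.459 -0.864 0.206
outer loop
vertex 2.517 -4.746 3.833
vertex 3.209 -4.625 2.797
vertex 3.616 -4.151 3.882
endloop
endfacet
facet normal -0.452 -0.442 0.775
outer loop
vertex 1.611 -3.884 3.796
vertex 2.517 -4.746 3.833
vertex 2.629 -3.693 4.499
endloop
endfacet
facet normal -0.893 0.424 0.150
outer loop
vertex 1.744 -3.229 2.738
vertex 1.611 -3.884 3.796
vertex 2.151 -2.755 3.823
endloop
endfacet
facet normal -0.254 0.536 -0.805
outer loop
vertex 2.731 -3.687 2.121
vertex 1.744 -3.229 2.738
vertex 2.843 -2.634 2.787
endloop
endfacet
facet normal 0.581 -0.260 -0.771
outer loop
vertex 3.209 -4.625 2.797
vertex 2.731 -3.687 2.121
vertex 3.749 -3.496 2.824
endloop
endfacet
facet normal -0.168 0.892 -0.419
outer loop
vertex -2.481 -0.67 0.233
vertex -2.723 -0.907 -0.175
vertex -3.003 -0.76 0.25
endloop
endfacet
facet normal -0.007 0.224 0.975
outer loop
vertex -2.481 -0.67 0.233
vertex -3.003 -0.76 0.25
vertex -2.357 -2.853 0.735
endloop
endfacet
facet normal -0.168 0.892 -0.419
outer loop
vertex -3.003 -0.76 0.25
vertex -2.723 -0.907 -0.175
vertex -3.245 -0.997 -0.157
endloop
endfacet
facet normal -0.820 -0.123 0.559
outer loop
vertex -3.003 -0.76 0.25
vertex -3.245 -0.997 -0.157
vertex -2.357 -2.853 0.735
endloop
endfacet
facet normal -0.168 0.893 -0.416
outer loop
vertex -3.245 -0.997 -0.157
vertex -2.723 -0.907 -0.175
vertex -2.966 -1.143 -0.583
endloop
endfacet
facet normal -0.781 -0.532 -0.329
outer loop
vertex -3.245 -0.997 -0.157
vertex -2.966 -1.143 -0.583
vertex -2.357 -2.853 0.735
endloop
endfacet
facet normal -0.168 0.893 -0.416
outer loop
vertex -2.966 -1.143 -0.583
vertex -2.723 -0.907 -0.175
vertex -2.444 -1.053 -0.601
endloop
endfacet
facet normal 0.074 -0.592 -0.802
outer loop
vertex -2.966 -1.143 -0.583
vertex -2.444 -1.053 -0.601
vertex -2.357 -2.853 0.735
endloop
endfacet
facet normal -0.168 0.893 -0.416
outer loop
vertex -2.444 -1.053 -0.601
vertex -2.723 -0.907 -0.175
vertex -2.201 -0.817 -0.193
endloop
endfacet
facet normal 0.889 -0.245 -0.388
outer loop
vertex -2.444 -1.053 -0.601
vertex -2.201 -0.817 -0.193
vertex -2.357 -2.853 0.735
endloop
endfacet
facet normal -0.168 0.892 -0.419
outer loop
vertex -2.201 -0.817 -0.193
vertex -2.723 -0.907 -0.175
vertex -2.481 -0.67 0.233
endloop
endfacet
facet normal 0.849 0.164 0.502
outer loop
vertex -2.201 -0.817 -0.193
vertex -2.481 -0.67 0.233
vertex -2.357 -2.853 0.735
endloop
endfacet

endsolid


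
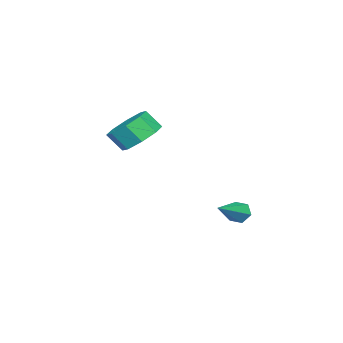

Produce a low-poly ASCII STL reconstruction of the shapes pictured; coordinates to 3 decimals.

solid 
facet normal -0.885 0.128 -0.448
outer loop
vertex -0.882 4.246 -1.083
vertex -1.143 4.004 -0.637
vertex -1.057 4.568 -0.646
endloop
endfacet
facet normal 0.557 0.759 -0.336
outer loop
vertex -0.882 4.246 -1.083
vertex -1.057 4.568 -0.646
vertex 0.583 3.756 0.237
endloop
endfacet
facet normal -0.885 0.128 -0.447
outer loop
vertex -1.057 4.568 -0.646
vertex -1.143 4.004 -0.637
vertex -1.317 4.326 -0.2
endloop
endfacet
facet normal 0.129 0.838 0.530
outer loop
vertex -1.057 4.568 -0.646
vertex -1.317 4.326 -0.2
vertex 0.583 3.756 0.237
endloop
endfacet
facet normal -0.885 0.128 -0.447
outer loop
vertex -1.317 4.326 -0.2
vertex -1.143 4.004 -0.637
vertex -1.403 3.763 -0.191
endloop
endfacet
facet normal -0.210 0.048 0.976
outer loop
vertex -1.317 4.326 -0.2
vertex -1.403 3.763 -0.191
vertex 0.583 3.756 0.237
endloop
endfacet
facet normal -0.885 0.126 -0.448
outer loop
vertex -1.403 3.763 -0.191
vertex -1.143 4.004 -0.637
vertex -1.228 3.441 -0.628
endloop
endfacet
facet normal -0.123 -0.822 0.556
outer loop
vertex -1.403 3.763 -0.191
vertex -1.228 3.441 -0.628
vertex 0.583 3.756 0.237
endloop
endfacet
facet normal -0.885 0.126 -0.448
outer loop
vertex -1.228 3.441 -0.628
vertex -1.143 4.004 -0.637
vertex -0.968 3.682 -1.074
endloop
endfacet
facet normal 0.304 -0.901 -0.309
outer loop
vertex -1.228 3.441 -0.628
vertex -0.968 3.682 -1.074
vertex 0.583 3.756 0.237
endloop
endfacet
facet normal -0.885 0.128 -0.448
outer loop
vertex -0.968 3.682 -1.074
vertex -1.143 4.004 -0.637
vertex -0.882 4.246 -1.083
endloop
endfacet
facet normal 0.645 -0.110 -0.756
outer loop
vertex -0.968 3.682 -1.074
vertex -0.882 4.246 -1.083
vertex 0.583 3.756 0.237
endloop
endfacet
facet normal -0.116 0.626 -0.771
outer loop
vertex -1.455 -0.392 2.574
vertex -2.403 -0.802 2.384
vertex -2.04 -0.011 2.972
endloop
endfacet
facet normal 0.676 0.619 0.401
outer loop
vertex -1.455 -0.392 2.574
vertex -2.04 -0.011 2.972
vertex -1.329 -1.068 3.406
endloop
endfacet
facet normal 0.675 0.619 0.401
outer loop
vertex -1.329 -1.068 3.406
vertex -2.04 -0.011 2.972
vertex -1.915 -0.687 3.804
endloop
endfacet
facet normal 0.116 -0.626 0.771
outer loop
vertex -1.329 -1.068 3.406
vertex -1.915 -0.687 3.804
vertex -2.277 -1.478 3.216
endloop
endfacet
facet normal -0.116 0.626 -0.771
outer loop
vertex -2.04 -0.011 2.972
vertex -2.403 -0.802 2.384
vertex -2.838 -0.093 3.025
endloop
endfacet
facet normal -0.037 0.773 0.634
outer loop
vertex -2.04 -0.011 2.972
vertex -2.838 -0.093 3.025
vertex -1.915 -0.687 3.804
endloop
endfacet
facet normal -0.038 0.773 0.634
outer loop
vertex -1.915 -0.687 3.804
vertex -2.838 -0.093 3.025
vertex -2.712 -0.77 3.858
endloop
endfacet
facet normal 0.117 -0.627 0.771
outer loop
vertex -1.915 -0.687 3.804
vertex -2.712 -0.77 3.858
vertex -2.277 -1.478 3.216
endloop
endfacet
facet normal -0.116 0.626 -0.771
outer loop
vertex -2.838 -0.093 3.025
vertex -2.403 -0.802 2.384
vertex -3.38 -0.59 2.703
endloop
endfacet
facet normal -0.728 0.474 0.495
outer loop
vertex -2.838 -0.093 3.025
vertex -3.38 -0.59 2.703
vertex -2.712 -0.77 3.858
endloop
endfacet
facet normal -0.728 0.474 0.495
outer loop
vertex -2.712 -0.77 3.858
vertex -3.38 -0.59 2.703
vertex -3.255 -1.267 3.535
endloop
endfacet
facet normal 0.116 -0.627 0.770
outer loop
vertex -2.712 -0.77 3.858
vertex -3.255 -1.267 3.535
vertex -2.277 -1.478 3.216
endloop
endfacet
facet normal -0.116 0.626 -0.771
outer loop
vertex -3.38 -0.59 2.703
vertex -2.403 -0.802 2.384
vertex -3.351 -1.212 2.194
endloop
endfacet
facet normal -0.993 -0.101 0.067
outer loop
vertex -3.38 -0.59 2.703
vertex -3.351 -1.212 2.194
vertex -3.255 -1.267 3.535
endloop
endfacet
facet normal -0.992 -0.103 0.067
outer loop
vertex -3.255 -1.267 3.535
vertex -3.351 -1.212 2.194
vertex -3.225 -1.888 3.026
endloop
endfacet
facet normal 0.116 -0.626 0.771
outer loop
vertex -3.255 -1.267 3.535
vertex -3.225 -1.888 3.026
vertex -2.277 -1.478 3.216
endloop
endfacet
facet normal -0.116 0.626 -0.771
outer loop
vertex -3.351 -1.212 2.194
vertex -2.403 -0.802 2.384
vertex -2.765 -1.593 1.796
endloop
endfacet
facet normal -0.675 -0.619 -0.401
outer loop
vertex -3.351 -1.212 2.194
vertex -2.765 -1.593 1.796
vertex -3.225 -1.888 3.026
endloop
endfacet
facet normal -0.676 -0.619 -0.401
outer loop
vertex -3.225 -1.888 3.026
vertex -2.765 -1.593 1.796
vertex -2.64 -2.269 2.628
endloop
endfacet
facet normal 0.116 -0.626 0.771
outer loop
vertex -3.225 -1.888 3.026
vertex -2.64 -2.269 2.628
vertex -2.277 -1.478 3.216
endloop
endfacet
facet normal -0.117 0.627 -0.771
outer loop
vertex -2.765 -1.593 1.796
vertex -2.403 -0.802 2.384
vertex -1.968 -1.51 1.742
endloop
endfacet
facet normal 0.038 -0.773 -0.634
outer loop
vertex -2.765 -1.593 1.796
vertex -1.968 -1.51 1.742
vertex -2.64 -2.269 2.628
endloop
endfacet
facet normal 0.037 -0.773 -0.634
outer loop
vertex -2.64 -2.269 2.628
vertex -1.968 -1.51 1.742
vertex -1.842 -2.187 2.575
endloop
endfacet
facet normal 0.116 -0.626 0.771
outer loop
vertex -2.64 -2.269 2.628
vertex -1.842 -2.187 2.575
vertex -2.277 -1.478 3.216
endloop
endfacet
facet normal -0.116 0.627 -0.770
outer loop
vertex -1.968 -1.51 1.742
vertex -2.403 -0.802 2.384
vertex -1.425 -1.013 2.065
endloop
endfacet
facet normal 0.728 -0.474 -0.495
outer loop
vertex -1.968 -1.51 1.742
vertex -1.425 -1.013 2.065
vertex -1.842 -2.187 2.575
endloop
endfacet
facet normal 0.728 -0.474 -0.495
outer loop
vertex -1.842 -2.187 2.575
vertex -1.425 -1.013 2.065
vertex -1.3 -1.69 2.897
endloop
endfacet
facet normal 0.116 -0.626 0.771
outer loop
vertex -1.842 -2.187 2.575
vertex -1.3 -1.69 2.897
vertex -2.277 -1.478 3.216
endloop
endfacet
facet normal -0.116 0.626 -0.771
outer loop
vertex -1.425 -1.013 2.065
vertex -2.403 -0.802 2.384
vertex -1.455 -0.392 2.574
endloop
endfacet
facet normal 0.993 0.102 -0.066
outer loop
vertex -1.425 -1.013 2.065
vertex -1.455 -0.392 2.574
vertex -1.3 -1.69 2.897
endloop
endfacet
facet normal 0.993 0.102 -0.068
outer loop
vertex -1.3 -1.69 2.897
vertex -1.455 -0.392 2.574
vertex -1.329 -1.068 3.406
endloop
endfacet
facet normal 0.116 -0.626 0.771
outer loop
vertex -1.3 -1.69 2.897
vertex -1.329 -1.068 3.406
vertex -2.277 -1.478 3.216
endloop
endfacet

endsolid


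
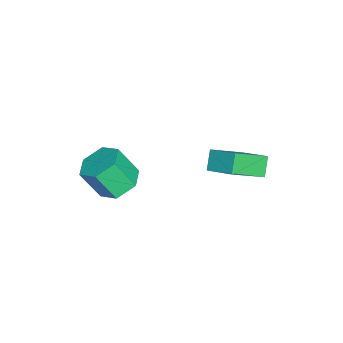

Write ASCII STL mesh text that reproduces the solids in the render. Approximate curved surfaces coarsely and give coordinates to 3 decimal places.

solid 
facet normal -0.708 -0.010 0.706
outer loop
vertex -3.791 -0.619 -3.336
vertex -3.103 0.55 -2.629
vertex -4.82 0.6 -4.35
endloop
endfacet
facet normal -0.450 -0.764 -0.462
outer loop
vertex -4.097 0.61 -5.071
vertex -3.791 -0.619 -3.336
vertex -4.82 0.6 -4.35
endloop
endfacet
facet normal -0.708 -0.010 0.706
outer loop
vertex -4.82 0.6 -4.35
vertex -3.103 0.55 -2.629
vertex -4.131 1.769 -3.643
endloop
endfacet
facet normal -0.544 0.645 -0.537
outer loop
vertex -4.131 1.769 -3.643
vertex -4.097 0.61 -5.071
vertex -4.82 0.6 -4.35
endloop
endfacet
facet normal 0.544 -0.645 0.537
outer loop
vertex -3.791 -0.619 -3.336
vertex -2.38 0.56 -3.35
vertex -3.103 0.55 -2.629
endloop
endfacet
facet normal -0.451 -0.764 -0.462
outer loop
vertex -3.069 -0.609 -4.057
vertex -3.791 -0.619 -3.336
vertex -4.097 0.61 -5.071
endloop
endfacet
facet normal 0.544 -0.645 0.536
outer loop
vertex -3.069 -0.609 -4.057
vertex -2.38 0.56 -3.35
vertex -3.791 -0.619 -3.336
endloop
endfacet
facet normal 0.450 0.764 0.462
outer loop
vertex -3.103 0.55 -2.629
vertex -2.38 0.56 -3.35
vertex -4.131 1.769 -3.643
endloop
endfacet
facet normal -0.545 0.645 -0.536
outer loop
vertex -3.409 1.779 -4.364
vertex -4.097 0.61 -5.071
vertex -4.131 1.769 -3.643
endloop
endfacet
facet normal 0.450 0.764 0.462
outer loop
vertex -4.131 1.769 -3.643
vertex -2.38 0.56 -3.35
vertex -3.409 1.779 -4.364
endloop
endfacet
facet normal 0.708 0.010 -0.706
outer loop
vertex -3.409 1.779 -4.364
vertex -3.069 -0.609 -4.057
vertex -4.097 0.61 -5.071
endloop
endfacet
facet normal 0.708 0.010 -0.706
outer loop
vertex -2.38 0.56 -3.35
vertex -3.069 -0.609 -4.057
vertex -3.409 1.779 -4.364
endloop
endfacet
facet normal -0.031 0.526 -0.850
outer loop
vertex 0.902 -4.126 -2.399
vertex 0.346 -3.47 -1.973
vertex 1.301 -3.377 -1.95
endloop
endfacet
facet normal 0.909 -0.339 -0.243
outer loop
vertex 0.902 -4.126 -2.399
vertex 1.301 -3.377 -1.95
vertex 0.95 -4.947 -1.073
endloop
endfacet
facet normal 0.909 -0.339 -0.243
outer loop
vertex 0.95 -4.947 -1.073
vertex 1.301 -3.377 -1.95
vertex 1.349 -4.198 -0.624
endloop
endfacet
facet normal 0.030 -0.526 0.850
outer loop
vertex 0.95 -4.947 -1.073
vertex 1.349 -4.198 -0.624
vertex 0.394 -4.29 -0.647
endloop
endfacet
facet normal -0.031 0.526 -0.850
outer loop
vertex 1.301 -3.377 -1.95
vertex 0.346 -3.47 -1.973
vertex 0.745 -2.721 -1.524
endloop
endfacet
facet normal 0.814 0.506 0.284
outer loop
vertex 1.301 -3.377 -1.95
vertex 0.745 -2.721 -1.524
vertex 1.349 -4.198 -0.624
endloop
endfacet
facet normal 0.815 0.506 0.283
outer loop
vertex 1.349 -4.198 -0.624
vertex 0.745 -2.721 -1.524
vertex 0.793 -3.541 -0.198
endloop
endfacet
facet normal 0.030 -0.526 0.850
outer loop
vertex 1.349 -4.198 -0.624
vertex 0.793 -3.541 -0.198
vertex 0.394 -4.29 -0.647
endloop
endfacet
facet normal -0.030 0.526 -0.850
outer loop
vertex 0.745 -2.721 -1.524
vertex 0.346 -3.47 -1.973
vertex -0.21 -2.813 -1.547
endloop
endfacet
facet normal -0.094 0.845 0.526
outer loop
vertex 0.745 -2.721 -1.524
vertex -0.21 -2.813 -1.547
vertex 0.793 -3.541 -0.198
endloop
endfacet
facet normal -0.095 0.845 0.527
outer loop
vertex 0.793 -3.541 -0.198
vertex -0.21 -2.813 -1.547
vertex -0.162 -3.634 -0.221
endloop
endfacet
facet normal 0.031 -0.526 0.850
outer loop
vertex 0.793 -3.541 -0.198
vertex -0.162 -3.634 -0.221
vertex 0.394 -4.29 -0.647
endloop
endfacet
facet normal -0.030 0.526 -0.850
outer loop
vertex -0.21 -2.813 -1.547
vertex 0.346 -3.47 -1.973
vertex -0.609 -3.562 -1.996
endloop
endfacet
facet normal -0.909 0.339 0.243
outer loop
vertex -0.21 -2.813 -1.547
vertex -0.609 -3.562 -1.996
vertex -0.162 -3.634 -0.221
endloop
endfacet
facet normal -0.909 0.339 0.243
outer loop
vertex -0.162 -3.634 -0.221
vertex -0.609 -3.562 -1.996
vertex -0.561 -4.383 -0.67
endloop
endfacet
facet normal 0.031 -0.526 0.850
outer loop
vertex -0.162 -3.634 -0.221
vertex -0.561 -4.383 -0.67
vertex 0.394 -4.29 -0.647
endloop
endfacet
facet normal -0.030 0.526 -0.850
outer loop
vertex -0.609 -3.562 -1.996
vertex 0.346 -3.47 -1.973
vertex -0.053 -4.219 -2.422
endloop
endfacet
facet normal -0.815 -0.506 -0.284
outer loop
vertex -0.609 -3.562 -1.996
vertex -0.053 -4.219 -2.422
vertex -0.561 -4.383 -0.67
endloop
endfacet
facet normal -0.814 -0.506 -0.284
outer loop
vertex -0.561 -4.383 -0.67
vertex -0.053 -4.219 -2.422
vertex -0.005 -5.039 -1.096
endloop
endfacet
facet normal 0.031 -0.526 0.850
outer loop
vertex -0.561 -4.383 -0.67
vertex -0.005 -5.039 -1.096
vertex 0.394 -4.29 -0.647
endloop
endfacet
facet normal -0.031 0.526 -0.850
outer loop
vertex -0.053 -4.219 -2.422
vertex 0.346 -3.47 -1.973
vertex 0.902 -4.126 -2.399
endloop
endfacet
facet normal 0.095 -0.845 -0.526
outer loop
vertex -0.053 -4.219 -2.422
vertex 0.902 -4.126 -2.399
vertex -0.005 -5.039 -1.096
endloop
endfacet
facet normal 0.094 -0.845 -0.527
outer loop
vertex -0.005 -5.039 -1.096
vertex 0.902 -4.126 -2.399
vertex 0.95 -4.947 -1.073
endloop
endfacet
facet normal 0.030 -0.526 0.850
outer loop
vertex -0.005 -5.039 -1.096
vertex 0.95 -4.947 -1.073
vertex 0.394 -4.29 -0.647
endloop
endfacet

endsolid


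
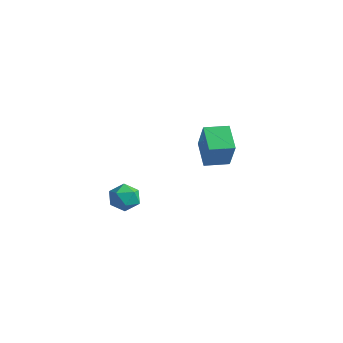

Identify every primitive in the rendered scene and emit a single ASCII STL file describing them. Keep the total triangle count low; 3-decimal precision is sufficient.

solid 
facet normal -0.722 0.507 0.471
outer loop
vertex 1.647 1.64 2.305
vertex 2.351 2.684 2.26
vertex 0.904 2.072 0.7
endloop
endfacet
facet normal -0.559 -0.829 0.036
outer loop
vertex 2.009 1.296 -0.02
vertex 1.647 1.64 2.305
vertex 0.904 2.072 0.7
endloop
endfacet
facet normal -0.722 0.507 0.471
outer loop
vertex 0.904 2.072 0.7
vertex 2.351 2.684 2.26
vertex 1.608 3.116 0.656
endloop
endfacet
facet normal -0.408 0.238 -0.882
outer loop
vertex 1.608 3.116 0.656
vertex 2.009 1.296 -0.02
vertex 0.904 2.072 0.7
endloop
endfacet
facet normal 0.408 -0.237 0.882
outer loop
vertex 1.647 1.64 2.305
vertex 3.456 1.908 1.54
vertex 2.351 2.684 2.26
endloop
endfacet
facet normal -0.559 -0.829 0.036
outer loop
vertex 2.752 0.864 1.584
vertex 1.647 1.64 2.305
vertex 2.009 1.296 -0.02
endloop
endfacet
facet normal 0.408 -0.238 0.881
outer loop
vertex 2.752 0.864 1.584
vertex 3.456 1.908 1.54
vertex 1.647 1.64 2.305
endloop
endfacet
facet normal 0.559 0.829 -0.036
outer loop
vertex 2.351 2.684 2.26
vertex 3.456 1.908 1.54
vertex 1.608 3.116 0.656
endloop
endfacet
facet normal -0.408 0.237 -0.881
outer loop
vertex 2.713 2.34 -0.065
vertex 2.009 1.296 -0.02
vertex 1.608 3.116 0.656
endloop
endfacet
facet normal 0.559 0.829 -0.036
outer loop
vertex 1.608 3.116 0.656
vertex 3.456 1.908 1.54
vertex 2.713 2.34 -0.065
endloop
endfacet
facet normal 0.722 -0.507 -0.471
outer loop
vertex 2.713 2.34 -0.065
vertex 2.752 0.864 1.584
vertex 2.009 1.296 -0.02
endloop
endfacet
facet normal 0.722 -0.507 -0.471
outer loop
vertex 3.456 1.908 1.54
vertex 2.752 0.864 1.584
vertex 2.713 2.34 -0.065
endloop
endfacet
facet normal -0.817 0.227 0.530
outer loop
vertex 1.371 -3.381 0.203
vertex 1.287 -4.17 0.411
vertex 1.732 -3.667 0.882
endloop
endfacet
facet normal -0.360 0.776 0.518
outer loop
vertex 1.371 -3.381 0.203
vertex 1.732 -3.667 0.882
vertex 2.136 -3.15 0.389
endloop
endfacet
facet normal -0.248 0.955 -0.164
outer loop
vertex 1.371 -3.381 0.203
vertex 2.136 -3.15 0.389
vertex 1.94 -3.334 -0.386
endloop
endfacet
facet normal -0.636 0.516 -0.573
outer loop
vertex 1.371 -3.381 0.203
vertex 1.94 -3.334 -0.386
vertex 1.416 -3.964 -0.372
endloop
endfacet
facet normal -0.987 0.067 -0.145
outer loop
vertex 1.371 -3.381 0.203
vertex 1.416 -3.964 -0.372
vertex 1.287 -4.17 0.411
endloop
endfacet
facet normal 0.260 0.552 0.792
outer loop
vertex 2.136 -3.15 0.389
vertex 1.732 -3.667 0.882
vertex 2.524 -3.796 0.712
endloop
endfacet
facet normal -0.479 -0.336 0.811
outer loop
vertex 1.732 -3.667 0.882
vertex 1.287 -4.17 0.411
vertex 2.0 -4.426 0.726
endloop
endfacet
facet normal -0.755 -0.593 -0.280
outer loop
vertex 1.287 -4.17 0.411
vertex 1.416 -3.964 -0.372
vertex 1.804 -4.61 -0.049
endloop
endfacet
facet normal -0.187 0.134 -0.973
outer loop
vertex 1.416 -3.964 -0.372
vertex 1.94 -3.334 -0.386
vertex 2.208 -4.093 -0.542
endloop
endfacet
facet normal 0.440 0.842 -0.311
outer loop
vertex 1.94 -3.334 -0.386
vertex 2.136 -3.15 0.389
vertex 2.653 -3.59 -0.071
endloop
endfacet
facet normal 0.636 -0.516 0.573
outer loop
vertex 2.569 -4.379 0.137
vertex 2.524 -3.796 0.712
vertex 2.0 -4.426 0.726
endloop
endfacet
facet normal 0.248 -0.955 0.164
outer loop
vertex 2.569 -4.379 0.137
vertex 2.0 -4.426 0.726
vertex 1.804 -4.61 -0.049
endloop
endfacet
facet normal 0.360 -0.776 -0.518
outer loop
vertex 2.569 -4.379 0.137
vertex 1.804 -4.61 -0.049
vertex 2.208 -4.093 -0.542
endloop
endfacet
facet normal 0.817 -0.227 -0.530
outer loop
vertex 2.569 -4.379 0.137
vertex 2.208 -4.093 -0.542
vertex 2.653 -3.59 -0.071
endloop
endfacet
facet normal 0.987 -0.067 0.145
outer loop
vertex 2.569 -4.379 0.137
vertex 2.653 -3.59 -0.071
vertex 2.524 -3.796 0.712
endloop
endfacet
facet normal 0.187 -0.134 0.973
outer loop
vertex 2.0 -4.426 0.726
vertex 2.524 -3.796 0.712
vertex 1.732 -3.667 0.882
endloop
endfacet
facet normal -0.440 -0.842 0.311
outer loop
vertex 1.804 -4.61 -0.049
vertex 2.0 -4.426 0.726
vertex 1.287 -4.17 0.411
endloop
endfacet
facet normal -0.260 -0.552 -0.792
outer loop
vertex 2.208 -4.093 -0.542
vertex 1.804 -4.61 -0.049
vertex 1.416 -3.964 -0.372
endloop
endfacet
facet normal 0.479 0.336 -0.811
outer loop
vertex 2.653 -3.59 -0.071
vertex 2.208 -4.093 -0.542
vertex 1.94 -3.334 -0.386
endloop
endfacet
facet normal 0.755 0.593 0.280
outer loop
vertex 2.524 -3.796 0.712
vertex 2.653 -3.59 -0.071
vertex 2.136 -3.15 0.389
endloop
endfacet

endsolid


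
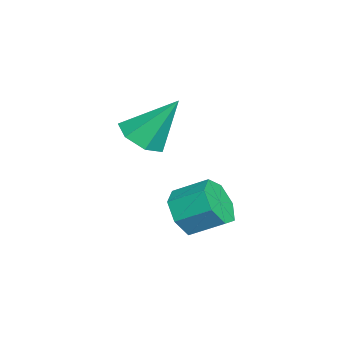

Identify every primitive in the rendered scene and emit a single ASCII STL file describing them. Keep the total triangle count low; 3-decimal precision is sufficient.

solid 
facet normal -0.024 -0.580 -0.814
outer loop
vertex -2.885 0.002 2.362
vertex -3.521 0.419 2.084
vertex -2.733 0.559 1.961
endloop
endfacet
facet normal 0.911 0.047 0.410
outer loop
vertex -2.885 0.002 2.362
vertex -2.733 0.559 1.961
vertex -3.479 1.441 3.516
endloop
endfacet
facet normal -0.024 -0.581 -0.814
outer loop
vertex -2.733 0.559 1.961
vertex -3.521 0.419 2.084
vertex -3.174 1.01 1.652
endloop
endfacet
facet normal 0.728 0.685 -0.039
outer loop
vertex -2.733 0.559 1.961
vertex -3.174 1.01 1.652
vertex -3.479 1.441 3.516
endloop
endfacet
facet normal -0.024 -0.581 -0.814
outer loop
vertex -3.174 1.01 1.652
vertex -3.521 0.419 2.084
vertex -3.877 1.017 1.668
endloop
endfacet
facet normal 0.005 0.974 -0.225
outer loop
vertex -3.174 1.01 1.652
vertex -3.877 1.017 1.668
vertex -3.479 1.441 3.516
endloop
endfacet
facet normal -0.023 -0.580 -0.814
outer loop
vertex -3.877 1.017 1.668
vertex -3.521 0.419 2.084
vertex -4.312 0.573 1.997
endloop
endfacet
facet normal -0.716 0.698 -0.006
outer loop
vertex -3.877 1.017 1.668
vertex -4.312 0.573 1.997
vertex -3.479 1.441 3.516
endloop
endfacet
facet normal -0.023 -0.580 -0.814
outer loop
vertex -4.312 0.573 1.997
vertex -3.521 0.419 2.084
vertex -4.151 0.014 2.391
endloop
endfacet
facet normal -0.890 0.062 0.452
outer loop
vertex -4.312 0.573 1.997
vertex -4.151 0.014 2.391
vertex -3.479 1.441 3.516
endloop
endfacet
facet normal -0.023 -0.581 -0.814
outer loop
vertex -4.151 0.014 2.391
vertex -3.521 0.419 2.084
vertex -3.516 -0.24 2.554
endloop
endfacet
facet normal -0.387 -0.452 0.804
outer loop
vertex -4.151 0.014 2.391
vertex -3.516 -0.24 2.554
vertex -3.479 1.441 3.516
endloop
endfacet
facet normal -0.025 -0.581 -0.814
outer loop
vertex -3.516 -0.24 2.554
vertex -3.521 0.419 2.084
vertex -2.885 0.002 2.362
endloop
endfacet
facet normal 0.415 -0.459 0.786
outer loop
vertex -3.516 -0.24 2.554
vertex -2.885 0.002 2.362
vertex -3.479 1.441 3.516
endloop
endfacet
facet normal -0.138 -0.856 -0.498
outer loop
vertex -2.125 1.198 0.259
vertex -2.461 1.619 -0.372
vertex -1.665 1.419 -0.248
endloop
endfacet
facet normal 0.756 -0.416 0.505
outer loop
vertex -2.125 1.198 0.259
vertex -1.665 1.419 -0.248
vertex -1.964 2.199 0.843
endloop
endfacet
facet normal 0.756 -0.416 0.505
outer loop
vertex -1.964 2.199 0.843
vertex -1.665 1.419 -0.248
vertex -1.503 2.42 0.335
endloop
endfacet
facet normal 0.139 0.856 0.498
outer loop
vertex -1.964 2.199 0.843
vertex -1.503 2.42 0.335
vertex -2.299 2.621 0.212
endloop
endfacet
facet normal -0.137 -0.856 -0.499
outer loop
vertex -1.665 1.419 -0.248
vertex -2.461 1.619 -0.372
vertex -1.804 1.792 -0.849
endloop
endfacet
facet normal 0.971 -0.019 -0.237
outer loop
vertex -1.665 1.419 -0.248
vertex -1.804 1.792 -0.849
vertex -1.503 2.42 0.335
endloop
endfacet
facet normal 0.971 -0.019 -0.237
outer loop
vertex -1.503 2.42 0.335
vertex -1.804 1.792 -0.849
vertex -1.642 2.793 -0.265
endloop
endfacet
facet normal 0.139 0.855 0.499
outer loop
vertex -1.503 2.42 0.335
vertex -1.642 2.793 -0.265
vertex -2.299 2.621 0.212
endloop
endfacet
facet normal -0.137 -0.856 -0.499
outer loop
vertex -1.804 1.792 -0.849
vertex -2.461 1.619 -0.372
vertex -2.437 2.034 -1.09
endloop
endfacet
facet normal 0.455 0.393 -0.799
outer loop
vertex -1.804 1.792 -0.849
vertex -2.437 2.034 -1.09
vertex -1.642 2.793 -0.265
endloop
endfacet
facet normal 0.455 0.392 -0.799
outer loop
vertex -1.642 2.793 -0.265
vertex -2.437 2.034 -1.09
vertex -2.276 3.036 -0.507
endloop
endfacet
facet normal 0.138 0.856 0.498
outer loop
vertex -1.642 2.793 -0.265
vertex -2.276 3.036 -0.507
vertex -2.299 2.621 0.212
endloop
endfacet
facet normal -0.139 -0.855 -0.499
outer loop
vertex -2.437 2.034 -1.09
vertex -2.461 1.619 -0.372
vertex -3.088 1.965 -0.791
endloop
endfacet
facet normal -0.403 0.508 -0.761
outer loop
vertex -2.437 2.034 -1.09
vertex -3.088 1.965 -0.791
vertex -2.276 3.036 -0.507
endloop
endfacet
facet normal -0.405 0.508 -0.760
outer loop
vertex -2.276 3.036 -0.507
vertex -3.088 1.965 -0.791
vertex -2.927 2.966 -0.207
endloop
endfacet
facet normal 0.138 0.856 0.498
outer loop
vertex -2.276 3.036 -0.507
vertex -2.927 2.966 -0.207
vertex -2.299 2.621 0.212
endloop
endfacet
facet normal -0.138 -0.855 -0.499
outer loop
vertex -3.088 1.965 -0.791
vertex -2.461 1.619 -0.372
vertex -3.267 1.635 -0.176
endloop
endfacet
facet normal -0.959 0.241 -0.150
outer loop
vertex -3.088 1.965 -0.791
vertex -3.267 1.635 -0.176
vertex -2.927 2.966 -0.207
endloop
endfacet
facet normal -0.959 0.241 -0.150
outer loop
vertex -2.927 2.966 -0.207
vertex -3.267 1.635 -0.176
vertex -3.106 2.636 0.408
endloop
endfacet
facet normal 0.137 0.856 0.499
outer loop
vertex -2.927 2.966 -0.207
vertex -3.106 2.636 0.408
vertex -2.299 2.621 0.212
endloop
endfacet
facet normal -0.138 -0.856 -0.498
outer loop
vertex -3.267 1.635 -0.176
vertex -2.461 1.619 -0.372
vertex -2.838 1.294 0.292
endloop
endfacet
facet normal -0.792 -0.208 0.574
outer loop
vertex -3.267 1.635 -0.176
vertex -2.838 1.294 0.292
vertex -3.106 2.636 0.408
endloop
endfacet
facet normal -0.791 -0.208 0.575
outer loop
vertex -3.106 2.636 0.408
vertex -2.838 1.294 0.292
vertex -2.677 2.295 0.875
endloop
endfacet
facet normal 0.137 0.856 0.499
outer loop
vertex -3.106 2.636 0.408
vertex -2.677 2.295 0.875
vertex -2.299 2.621 0.212
endloop
endfacet
facet normal -0.138 -0.856 -0.498
outer loop
vertex -2.838 1.294 0.292
vertex -2.461 1.619 -0.372
vertex -2.125 1.198 0.259
endloop
endfacet
facet normal -0.027 -0.500 0.866
outer loop
vertex -2.838 1.294 0.292
vertex -2.125 1.198 0.259
vertex -2.677 2.295 0.875
endloop
endfacet
facet normal -0.029 -0.500 0.865
outer loop
vertex -2.677 2.295 0.875
vertex -2.125 1.198 0.259
vertex -1.964 2.199 0.843
endloop
endfacet
facet normal 0.138 0.856 0.499
outer loop
vertex -2.677 2.295 0.875
vertex -1.964 2.199 0.843
vertex -2.299 2.621 0.212
endloop
endfacet

endsolid


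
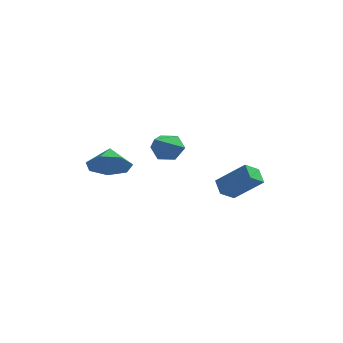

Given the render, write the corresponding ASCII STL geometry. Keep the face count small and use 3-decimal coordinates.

solid 
facet normal -0.771 0.019 -0.637
outer loop
vertex 2.904 -0.593 0.353
vertex 2.501 -0.026 0.858
vertex 3.301 0.097 -0.107
endloop
endfacet
facet normal 0.469 -0.661 -0.586
outer loop
vertex 4.619 0.066 0.982
vertex 2.904 -0.593 0.353
vertex 3.301 0.097 -0.107
endloop
endfacet
facet normal -0.771 0.018 -0.637
outer loop
vertex 3.301 0.097 -0.107
vertex 2.501 -0.026 0.858
vertex 2.897 0.665 0.398
endloop
endfacet
facet normal 0.431 0.751 -0.500
outer loop
vertex 2.897 0.665 0.398
vertex 4.619 0.066 0.982
vertex 3.301 0.097 -0.107
endloop
endfacet
facet normal -0.431 -0.751 0.500
outer loop
vertex 2.904 -0.593 0.353
vertex 3.819 -0.057 1.947
vertex 2.501 -0.026 0.858
endloop
endfacet
facet normal 0.469 -0.660 -0.587
outer loop
vertex 4.223 -0.625 1.442
vertex 2.904 -0.593 0.353
vertex 4.619 0.066 0.982
endloop
endfacet
facet normal -0.431 -0.751 0.500
outer loop
vertex 4.223 -0.625 1.442
vertex 3.819 -0.057 1.947
vertex 2.904 -0.593 0.353
endloop
endfacet
facet normal -0.469 0.660 0.587
outer loop
vertex 2.501 -0.026 0.858
vertex 3.819 -0.057 1.947
vertex 2.897 0.665 0.398
endloop
endfacet
facet normal 0.431 0.751 -0.500
outer loop
vertex 4.216 0.633 1.487
vertex 4.619 0.066 0.982
vertex 2.897 0.665 0.398
endloop
endfacet
facet normal -0.468 0.661 0.587
outer loop
vertex 2.897 0.665 0.398
vertex 3.819 -0.057 1.947
vertex 4.216 0.633 1.487
endloop
endfacet
facet normal 0.771 -0.018 0.636
outer loop
vertex 4.216 0.633 1.487
vertex 4.223 -0.625 1.442
vertex 4.619 0.066 0.982
endloop
endfacet
facet normal 0.770 -0.019 0.637
outer loop
vertex 3.819 -0.057 1.947
vertex 4.223 -0.625 1.442
vertex 4.216 0.633 1.487
endloop
endfacet
facet normal 0.244 -0.732 -0.636
outer loop
vertex -0.51 -1.87 2.065
vertex -1.486 -2.113 1.97
vertex -0.944 -1.458 1.424
endloop
endfacet
facet normal 0.487 0.847 0.214
outer loop
vertex -0.51 -1.87 2.065
vertex -0.944 -1.458 1.424
vertex -1.754 -1.307 2.67
endloop
endfacet
facet normal 0.243 -0.732 -0.636
outer loop
vertex -0.944 -1.458 1.424
vertex -1.486 -2.113 1.97
vertex -1.786 -1.539 1.195
endloop
endfacet
facet normal -0.053 0.987 -0.154
outer loop
vertex -0.944 -1.458 1.424
vertex -1.786 -1.539 1.195
vertex -1.754 -1.307 2.67
endloop
endfacet
facet normal 0.244 -0.732 -0.636
outer loop
vertex -1.786 -1.539 1.195
vertex -1.486 -2.113 1.97
vertex -2.402 -2.052 1.549
endloop
endfacet
facet normal -0.670 0.735 -0.101
outer loop
vertex -1.786 -1.539 1.195
vertex -2.402 -2.052 1.549
vertex -1.754 -1.307 2.67
endloop
endfacet
facet normal 0.244 -0.732 -0.636
outer loop
vertex -2.402 -2.052 1.549
vertex -1.486 -2.113 1.97
vertex -2.328 -2.611 2.221
endloop
endfacet
facet normal -0.900 0.281 0.333
outer loop
vertex -2.402 -2.052 1.549
vertex -2.328 -2.611 2.221
vertex -1.754 -1.307 2.67
endloop
endfacet
facet normal 0.244 -0.733 -0.635
outer loop
vertex -2.328 -2.611 2.221
vertex -1.486 -2.113 1.97
vertex -1.62 -2.794 2.704
endloop
endfacet
facet normal -0.569 -0.032 0.822
outer loop
vertex -2.328 -2.611 2.221
vertex -1.62 -2.794 2.704
vertex -1.754 -1.307 2.67
endloop
endfacet
facet normal 0.244 -0.733 -0.635
outer loop
vertex -1.62 -2.794 2.704
vertex -1.486 -2.113 1.97
vertex -0.811 -2.464 2.634
endloop
endfacet
facet normal 0.074 0.029 0.997
outer loop
vertex -1.62 -2.794 2.704
vertex -0.811 -2.464 2.634
vertex -1.754 -1.307 2.67
endloop
endfacet
facet normal 0.244 -0.732 -0.635
outer loop
vertex -0.811 -2.464 2.634
vertex -1.486 -2.113 1.97
vertex -0.51 -1.87 2.065
endloop
endfacet
facet normal 0.544 0.420 0.726
outer loop
vertex -0.811 -2.464 2.634
vertex -0.51 -1.87 2.065
vertex -1.754 -1.307 2.67
endloop
endfacet
facet normal -0.021 0.865 -0.501
outer loop
vertex 0.911 -0.274 3.353
vertex 0.588 -0.625 2.761
vertex 0.154 -0.32 3.305
endloop
endfacet
facet normal -0.075 0.213 0.974
outer loop
vertex 0.911 -0.274 3.353
vertex 0.154 -0.32 3.305
vertex 0.632 -2.415 3.799
endloop
endfacet
facet normal -0.021 0.865 -0.501
outer loop
vertex 0.154 -0.32 3.305
vertex 0.588 -0.625 2.761
vertex -0.169 -0.671 2.713
endloop
endfacet
facet normal -0.856 -0.075 0.511
outer loop
vertex 0.154 -0.32 3.305
vertex -0.169 -0.671 2.713
vertex 0.632 -2.415 3.799
endloop
endfacet
facet normal -0.021 0.866 -0.500
outer loop
vertex -0.169 -0.671 2.713
vertex 0.588 -0.625 2.761
vertex 0.266 -0.975 2.169
endloop
endfacet
facet normal -0.775 -0.550 -0.312
outer loop
vertex -0.169 -0.671 2.713
vertex 0.266 -0.975 2.169
vertex 0.632 -2.415 3.799
endloop
endfacet
facet normal -0.021 0.866 -0.500
outer loop
vertex 0.266 -0.975 2.169
vertex 0.588 -0.625 2.761
vertex 1.023 -0.929 2.217
endloop
endfacet
facet normal 0.087 -0.737 -0.670
outer loop
vertex 0.266 -0.975 2.169
vertex 1.023 -0.929 2.217
vertex 0.632 -2.415 3.799
endloop
endfacet
facet normal -0.021 0.866 -0.500
outer loop
vertex 1.023 -0.929 2.217
vertex 0.588 -0.625 2.761
vertex 1.345 -0.579 2.809
endloop
endfacet
facet normal 0.869 -0.449 -0.207
outer loop
vertex 1.023 -0.929 2.217
vertex 1.345 -0.579 2.809
vertex 0.632 -2.415 3.799
endloop
endfacet
facet normal -0.021 0.865 -0.501
outer loop
vertex 1.345 -0.579 2.809
vertex 0.588 -0.625 2.761
vertex 0.911 -0.274 3.353
endloop
endfacet
facet normal 0.788 0.025 0.615
outer loop
vertex 1.345 -0.579 2.809
vertex 0.911 -0.274 3.353
vertex 0.632 -2.415 3.799
endloop
endfacet

endsolid


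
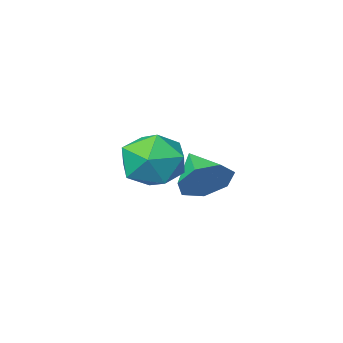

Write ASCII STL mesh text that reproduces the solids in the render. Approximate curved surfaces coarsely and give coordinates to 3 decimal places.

solid 
facet normal 0.107 0.861 -0.498
outer loop
vertex -0.482 -1.982 1.212
vertex -1.148 -2.35 0.432
vertex -1.401 -1.796 1.336
endloop
endfacet
facet normal 0.130 -0.019 0.991
outer loop
vertex -0.482 -1.982 1.212
vertex -1.401 -1.796 1.336
vertex -1.332 -3.83 1.288
endloop
endfacet
facet normal 0.108 0.861 -0.497
outer loop
vertex -1.401 -1.796 1.336
vertex -1.148 -2.35 0.432
vertex -2.129 -2.027 0.778
endloop
endfacet
facet normal -0.600 -0.039 0.799
outer loop
vertex -1.401 -1.796 1.336
vertex -2.129 -2.027 0.778
vertex -1.332 -3.83 1.288
endloop
endfacet
facet normal 0.108 0.861 -0.497
outer loop
vertex -2.129 -2.027 0.778
vertex -1.148 -2.35 0.432
vertex -2.118 -2.501 -0.04
endloop
endfacet
facet normal -0.917 -0.351 0.191
outer loop
vertex -2.129 -2.027 0.778
vertex -2.118 -2.501 -0.04
vertex -1.332 -3.83 1.288
endloop
endfacet
facet normal 0.108 0.861 -0.498
outer loop
vertex -2.118 -2.501 -0.04
vertex -1.148 -2.35 0.432
vertex -1.377 -2.862 -0.503
endloop
endfacet
facet normal -0.585 -0.720 -0.374
outer loop
vertex -2.118 -2.501 -0.04
vertex -1.377 -2.862 -0.503
vertex -1.332 -3.83 1.288
endloop
endfacet
facet normal 0.108 0.861 -0.498
outer loop
vertex -1.377 -2.862 -0.503
vertex -1.148 -2.35 0.432
vertex -0.462 -2.837 -0.262
endloop
endfacet
facet normal 0.148 -0.868 -0.473
outer loop
vertex -1.377 -2.862 -0.503
vertex -0.462 -2.837 -0.262
vertex -1.332 -3.83 1.288
endloop
endfacet
facet normal 0.107 0.861 -0.498
outer loop
vertex -0.462 -2.837 -0.262
vertex -1.148 -2.35 0.432
vertex -0.064 -2.445 0.501
endloop
endfacet
facet normal 0.729 -0.684 -0.029
outer loop
vertex -0.462 -2.837 -0.262
vertex -0.064 -2.445 0.501
vertex -1.332 -3.83 1.288
endloop
endfacet
facet normal 0.107 0.861 -0.498
outer loop
vertex -0.064 -2.445 0.501
vertex -1.148 -2.35 0.432
vertex -0.482 -1.982 1.212
endloop
endfacet
facet normal 0.720 -0.306 0.623
outer loop
vertex -0.064 -2.445 0.501
vertex -0.482 -1.982 1.212
vertex -1.332 -3.83 1.288
endloop
endfacet
facet normal 0.088 0.996 0.012
outer loop
vertex 2.553 1.276 2.164
vertex 1.881 1.322 3.231
vertex 3.137 1.211 3.28
endloop
endfacet
facet normal 0.654 0.694 -0.302
outer loop
vertex 2.553 1.276 2.164
vertex 3.137 1.211 3.28
vertex 3.499 0.459 2.334
endloop
endfacet
facet normal 0.419 0.308 -0.854
outer loop
vertex 2.553 1.276 2.164
vertex 3.499 0.459 2.334
vertex 2.467 0.106 1.7
endloop
endfacet
facet normal -0.291 0.371 -0.882
outer loop
vertex 2.553 1.276 2.164
vertex 2.467 0.106 1.7
vertex 1.467 0.639 2.254
endloop
endfacet
facet normal -0.496 0.796 -0.347
outer loop
vertex 2.553 1.276 2.164
vertex 1.467 0.639 2.254
vertex 1.881 1.322 3.231
endloop
endfacet
facet normal 0.954 0.249 0.167
outer loop
vertex 3.499 0.459 2.334
vertex 3.137 1.211 3.28
vertex 3.413 0.001 3.506
endloop
endfacet
facet normal 0.039 0.737 0.675
outer loop
vertex 3.137 1.211 3.28
vertex 1.881 1.322 3.231
vertex 2.413 0.534 4.06
endloop
endfacet
facet normal -0.906 0.413 0.095
outer loop
vertex 1.881 1.322 3.231
vertex 1.467 0.639 2.254
vertex 1.381 0.181 3.426
endloop
endfacet
facet normal -0.574 -0.275 -0.771
outer loop
vertex 1.467 0.639 2.254
vertex 2.467 0.106 1.7
vertex 1.743 -0.571 2.48
endloop
endfacet
facet normal 0.575 -0.376 -0.727
outer loop
vertex 2.467 0.106 1.7
vertex 3.499 0.459 2.334
vertex 2.999 -0.682 2.529
endloop
endfacet
facet normal 0.291 -0.371 0.882
outer loop
vertex 2.327 -0.636 3.596
vertex 3.413 0.001 3.506
vertex 2.413 0.534 4.06
endloop
endfacet
facet normal -0.419 -0.308 0.854
outer loop
vertex 2.327 -0.636 3.596
vertex 2.413 0.534 4.06
vertex 1.381 0.181 3.426
endloop
endfacet
facet normal -0.654 -0.694 0.302
outer loop
vertex 2.327 -0.636 3.596
vertex 1.381 0.181 3.426
vertex 1.743 -0.571 2.48
endloop
endfacet
facet normal -0.088 -0.996 -0.012
outer loop
vertex 2.327 -0.636 3.596
vertex 1.743 -0.571 2.48
vertex 2.999 -0.682 2.529
endloop
endfacet
facet normal 0.496 -0.796 0.347
outer loop
vertex 2.327 -0.636 3.596
vertex 2.999 -0.682 2.529
vertex 3.413 0.001 3.506
endloop
endfacet
facet normal 0.574 0.275 0.771
outer loop
vertex 2.413 0.534 4.06
vertex 3.413 0.001 3.506
vertex 3.137 1.211 3.28
endloop
endfacet
facet normal -0.575 0.376 0.727
outer loop
vertex 1.381 0.181 3.426
vertex 2.413 0.534 4.06
vertex 1.881 1.322 3.231
endloop
endfacet
facet normal -0.954 -0.249 -0.167
outer loop
vertex 1.743 -0.571 2.48
vertex 1.381 0.181 3.426
vertex 1.467 0.639 2.254
endloop
endfacet
facet normal -0.039 -0.737 -0.675
outer loop
vertex 2.999 -0.682 2.529
vertex 1.743 -0.571 2.48
vertex 2.467 0.106 1.7
endloop
endfacet
facet normal 0.906 -0.413 -0.095
outer loop
vertex 3.413 0.001 3.506
vertex 2.999 -0.682 2.529
vertex 3.499 0.459 2.334
endloop
endfacet

endsolid
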